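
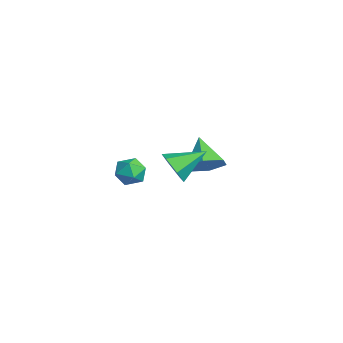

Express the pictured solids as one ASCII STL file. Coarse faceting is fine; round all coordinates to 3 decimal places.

solid 
facet normal 0.012 -0.891 -0.455
outer loop
vertex 4.179 0.349 1.831
vertex 3.55 0.031 2.438
vertex 3.271 0.431 1.647
endloop
endfacet
facet normal 0.192 0.774 -0.603
outer loop
vertex 4.179 0.349 1.831
vertex 3.271 0.431 1.647
vertex 3.53 1.609 3.242
endloop
endfacet
facet normal 0.011 -0.891 -0.454
outer loop
vertex 3.271 0.431 1.647
vertex 3.55 0.031 2.438
vertex 2.642 0.114 2.254
endloop
endfacet
facet normal -0.675 0.642 -0.364
outer loop
vertex 3.271 0.431 1.647
vertex 2.642 0.114 2.254
vertex 3.53 1.609 3.242
endloop
endfacet
facet normal 0.010 -0.891 -0.454
outer loop
vertex 2.642 0.114 2.254
vertex 3.55 0.031 2.438
vertex 2.922 -0.286 3.046
endloop
endfacet
facet normal -0.873 0.236 0.428
outer loop
vertex 2.642 0.114 2.254
vertex 2.922 -0.286 3.046
vertex 3.53 1.609 3.242
endloop
endfacet
facet normal 0.011 -0.891 -0.453
outer loop
vertex 2.922 -0.286 3.046
vertex 3.55 0.031 2.438
vertex 3.83 -0.368 3.23
endloop
endfacet
facet normal -0.202 -0.037 0.979
outer loop
vertex 2.922 -0.286 3.046
vertex 3.83 -0.368 3.23
vertex 3.53 1.609 3.242
endloop
endfacet
facet normal 0.012 -0.891 -0.453
outer loop
vertex 3.83 -0.368 3.23
vertex 3.55 0.031 2.438
vertex 4.458 -0.051 2.623
endloop
endfacet
facet normal 0.666 0.097 0.740
outer loop
vertex 3.83 -0.368 3.23
vertex 4.458 -0.051 2.623
vertex 3.53 1.609 3.242
endloop
endfacet
facet normal 0.012 -0.891 -0.454
outer loop
vertex 4.458 -0.051 2.623
vertex 3.55 0.031 2.438
vertex 4.179 0.349 1.831
endloop
endfacet
facet normal 0.864 0.502 -0.051
outer loop
vertex 4.458 -0.051 2.623
vertex 4.179 0.349 1.831
vertex 3.53 1.609 3.242
endloop
endfacet
facet normal 0.729 -0.037 -0.684
outer loop
vertex 2.24 1.851 1.935
vertex 1.599 2.217 1.232
vertex 2.159 2.858 1.794
endloop
endfacet
facet normal 0.285 0.155 0.946
outer loop
vertex 2.24 1.851 1.935
vertex 2.159 2.858 1.794
vertex 0.301 2.283 2.448
endloop
endfacet
facet normal 0.728 -0.036 -0.684
outer loop
vertex 2.159 2.858 1.794
vertex 1.599 2.217 1.232
vertex 1.517 3.224 1.091
endloop
endfacet
facet normal -0.081 0.852 0.518
outer loop
vertex 2.159 2.858 1.794
vertex 1.517 3.224 1.091
vertex 0.301 2.283 2.448
endloop
endfacet
facet normal 0.729 -0.036 -0.684
outer loop
vertex 1.517 3.224 1.091
vertex 1.599 2.217 1.232
vertex 0.957 2.584 0.528
endloop
endfacet
facet normal -0.690 0.713 -0.124
outer loop
vertex 1.517 3.224 1.091
vertex 0.957 2.584 0.528
vertex 0.301 2.283 2.448
endloop
endfacet
facet normal 0.729 -0.036 -0.684
outer loop
vertex 0.957 2.584 0.528
vertex 1.599 2.217 1.232
vertex 1.039 1.577 0.669
endloop
endfacet
facet normal -0.933 -0.123 -0.338
outer loop
vertex 0.957 2.584 0.528
vertex 1.039 1.577 0.669
vertex 0.301 2.283 2.448
endloop
endfacet
facet normal 0.729 -0.036 -0.684
outer loop
vertex 1.039 1.577 0.669
vertex 1.599 2.217 1.232
vertex 1.68 1.21 1.372
endloop
endfacet
facet normal -0.567 -0.819 0.090
outer loop
vertex 1.039 1.577 0.669
vertex 1.68 1.21 1.372
vertex 0.301 2.283 2.448
endloop
endfacet
facet normal 0.729 -0.036 -0.684
outer loop
vertex 1.68 1.21 1.372
vertex 1.599 2.217 1.232
vertex 2.24 1.851 1.935
endloop
endfacet
facet normal 0.042 -0.680 0.732
outer loop
vertex 1.68 1.21 1.372
vertex 2.24 1.851 1.935
vertex 0.301 2.283 2.448
endloop
endfacet
facet normal -0.239 -0.135 0.962
outer loop
vertex -2.8 0.107 -0.179
vertex -2.863 -0.774 -0.318
vertex -2.082 -0.415 -0.074
endloop
endfacet
facet normal 0.186 0.433 0.882
outer loop
vertex -2.8 0.107 -0.179
vertex -2.082 -0.415 -0.074
vertex -2.003 0.377 -0.48
endloop
endfacet
facet normal -0.137 0.889 0.436
outer loop
vertex -2.8 0.107 -0.179
vertex -2.003 0.377 -0.48
vertex -2.735 0.508 -0.976
endloop
endfacet
facet normal -0.761 0.602 0.241
outer loop
vertex -2.8 0.107 -0.179
vertex -2.735 0.508 -0.976
vertex -3.267 -0.204 -0.876
endloop
endfacet
facet normal -0.824 -0.030 0.566
outer loop
vertex -2.8 0.107 -0.179
vertex -3.267 -0.204 -0.876
vertex -2.863 -0.774 -0.318
endloop
endfacet
facet normal 0.790 0.216 0.574
outer loop
vertex -2.003 0.377 -0.48
vertex -2.082 -0.415 -0.074
vertex -1.573 -0.336 -0.804
endloop
endfacet
facet normal 0.104 -0.704 0.703
outer loop
vertex -2.082 -0.415 -0.074
vertex -2.863 -0.774 -0.318
vertex -2.105 -1.048 -0.704
endloop
endfacet
facet normal -0.842 -0.536 0.062
outer loop
vertex -2.863 -0.774 -0.318
vertex -3.267 -0.204 -0.876
vertex -2.837 -0.917 -1.2
endloop
endfacet
facet normal -0.740 0.488 -0.463
outer loop
vertex -3.267 -0.204 -0.876
vertex -2.735 0.508 -0.976
vertex -2.758 -0.125 -1.606
endloop
endfacet
facet normal 0.270 0.952 -0.146
outer loop
vertex -2.735 0.508 -0.976
vertex -2.003 0.377 -0.48
vertex -1.977 0.234 -1.362
endloop
endfacet
facet normal 0.761 -0.602 -0.241
outer loop
vertex -2.04 -0.647 -1.501
vertex -1.573 -0.336 -0.804
vertex -2.105 -1.048 -0.704
endloop
endfacet
facet normal 0.137 -0.889 -0.436
outer loop
vertex -2.04 -0.647 -1.501
vertex -2.105 -1.048 -0.704
vertex -2.837 -0.917 -1.2
endloop
endfacet
facet normal -0.186 -0.433 -0.882
outer loop
vertex -2.04 -0.647 -1.501
vertex -2.837 -0.917 -1.2
vertex -2.758 -0.125 -1.606
endloop
endfacet
facet normal 0.239 0.135 -0.962
outer loop
vertex -2.04 -0.647 -1.501
vertex -2.758 -0.125 -1.606
vertex -1.977 0.234 -1.362
endloop
endfacet
facet normal 0.824 0.030 -0.566
outer loop
vertex -2.04 -0.647 -1.501
vertex -1.977 0.234 -1.362
vertex -1.573 -0.336 -0.804
endloop
endfacet
facet normal 0.740 -0.488 0.463
outer loop
vertex -2.105 -1.048 -0.704
vertex -1.573 -0.336 -0.804
vertex -2.082 -0.415 -0.074
endloop
endfacet
facet normal -0.270 -0.952 0.146
outer loop
vertex -2.837 -0.917 -1.2
vertex -2.105 -1.048 -0.704
vertex -2.863 -0.774 -0.318
endloop
endfacet
facet normal -0.790 -0.216 -0.574
outer loop
vertex -2.758 -0.125 -1.606
vertex -2.837 -0.917 -1.2
vertex -3.267 -0.204 -0.876
endloop
endfacet
facet normal -0.104 0.704 -0.703
outer loop
vertex -1.977 0.234 -1.362
vertex -2.758 -0.125 -1.606
vertex -2.735 0.508 -0.976
endloop
endfacet
facet normal 0.842 0.536 -0.062
outer loop
vertex -1.573 -0.336 -0.804
vertex -1.977 0.234 -1.362
vertex -2.003 0.377 -0.48
endloop
endfacet

endsolid


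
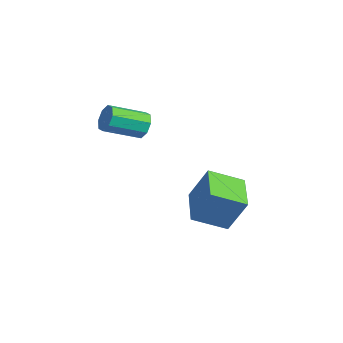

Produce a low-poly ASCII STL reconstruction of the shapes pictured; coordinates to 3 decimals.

solid 
facet normal -0.069 0.933 -0.354
outer loop
vertex -2.45 -2.393 2.461
vertex -2.808 -2.215 3.0
vertex -2.156 -2.225 2.846
endloop
endfacet
facet normal 0.816 -0.151 -0.558
outer loop
vertex -2.45 -2.393 2.461
vertex -2.156 -2.225 2.846
vertex -2.335 -3.922 3.042
endloop
endfacet
facet normal 0.815 -0.151 -0.559
outer loop
vertex -2.335 -3.922 3.042
vertex -2.156 -2.225 2.846
vertex -2.04 -3.754 3.427
endloop
endfacet
facet normal 0.070 -0.933 0.353
outer loop
vertex -2.335 -3.922 3.042
vertex -2.04 -3.754 3.427
vertex -2.692 -3.745 3.58
endloop
endfacet
facet normal -0.070 0.932 -0.355
outer loop
vertex -2.156 -2.225 2.846
vertex -2.808 -2.215 3.0
vertex -2.243 -2.051 3.32
endloop
endfacet
facet normal 0.983 0.126 0.134
outer loop
vertex -2.156 -2.225 2.846
vertex -2.243 -2.051 3.32
vertex -2.04 -3.754 3.427
endloop
endfacet
facet normal 0.983 0.126 0.136
outer loop
vertex -2.04 -3.754 3.427
vertex -2.243 -2.051 3.32
vertex -2.128 -3.58 3.901
endloop
endfacet
facet normal 0.070 -0.932 0.355
outer loop
vertex -2.04 -3.754 3.427
vertex -2.128 -3.58 3.901
vertex -2.692 -3.745 3.58
endloop
endfacet
facet normal -0.071 0.933 -0.353
outer loop
vertex -2.243 -2.051 3.32
vertex -2.808 -2.215 3.0
vertex -2.661 -1.974 3.607
endloop
endfacet
facet normal 0.575 0.328 0.749
outer loop
vertex -2.243 -2.051 3.32
vertex -2.661 -1.974 3.607
vertex -2.128 -3.58 3.901
endloop
endfacet
facet normal 0.575 0.328 0.749
outer loop
vertex -2.128 -3.58 3.901
vertex -2.661 -1.974 3.607
vertex -2.546 -3.503 4.188
endloop
endfacet
facet normal 0.071 -0.933 0.354
outer loop
vertex -2.128 -3.58 3.901
vertex -2.546 -3.503 4.188
vertex -2.692 -3.745 3.58
endloop
endfacet
facet normal -0.070 0.933 -0.353
outer loop
vertex -2.661 -1.974 3.607
vertex -2.808 -2.215 3.0
vertex -3.165 -2.038 3.538
endloop
endfacet
facet normal -0.170 0.339 0.925
outer loop
vertex -2.661 -1.974 3.607
vertex -3.165 -2.038 3.538
vertex -2.546 -3.503 4.188
endloop
endfacet
facet normal -0.170 0.339 0.925
outer loop
vertex -2.546 -3.503 4.188
vertex -3.165 -2.038 3.538
vertex -3.05 -3.567 4.119
endloop
endfacet
facet normal 0.070 -0.932 0.354
outer loop
vertex -2.546 -3.503 4.188
vertex -3.05 -3.567 4.119
vertex -2.692 -3.745 3.58
endloop
endfacet
facet normal -0.070 0.933 -0.353
outer loop
vertex -3.165 -2.038 3.538
vertex -2.808 -2.215 3.0
vertex -3.46 -2.206 3.153
endloop
endfacet
facet normal -0.815 0.151 0.559
outer loop
vertex -3.165 -2.038 3.538
vertex -3.46 -2.206 3.153
vertex -3.05 -3.567 4.119
endloop
endfacet
facet normal -0.816 0.150 0.558
outer loop
vertex -3.05 -3.567 4.119
vertex -3.46 -2.206 3.153
vertex -3.344 -3.735 3.734
endloop
endfacet
facet normal 0.069 -0.933 0.354
outer loop
vertex -3.05 -3.567 4.119
vertex -3.344 -3.735 3.734
vertex -2.692 -3.745 3.58
endloop
endfacet
facet normal -0.070 0.932 -0.355
outer loop
vertex -3.46 -2.206 3.153
vertex -2.808 -2.215 3.0
vertex -3.372 -2.38 2.679
endloop
endfacet
facet normal -0.983 -0.126 -0.136
outer loop
vertex -3.46 -2.206 3.153
vertex -3.372 -2.38 2.679
vertex -3.344 -3.735 3.734
endloop
endfacet
facet normal -0.983 -0.125 -0.135
outer loop
vertex -3.344 -3.735 3.734
vertex -3.372 -2.38 2.679
vertex -3.257 -3.909 3.26
endloop
endfacet
facet normal 0.070 -0.932 0.355
outer loop
vertex -3.344 -3.735 3.734
vertex -3.257 -3.909 3.26
vertex -2.692 -3.745 3.58
endloop
endfacet
facet normal -0.071 0.933 -0.354
outer loop
vertex -3.372 -2.38 2.679
vertex -2.808 -2.215 3.0
vertex -2.954 -2.457 2.392
endloop
endfacet
facet normal -0.575 -0.328 -0.749
outer loop
vertex -3.372 -2.38 2.679
vertex -2.954 -2.457 2.392
vertex -3.257 -3.909 3.26
endloop
endfacet
facet normal -0.575 -0.328 -0.749
outer loop
vertex -3.257 -3.909 3.26
vertex -2.954 -2.457 2.392
vertex -2.839 -3.986 2.973
endloop
endfacet
facet normal 0.071 -0.933 0.353
outer loop
vertex -3.257 -3.909 3.26
vertex -2.839 -3.986 2.973
vertex -2.692 -3.745 3.58
endloop
endfacet
facet normal -0.070 0.932 -0.354
outer loop
vertex -2.954 -2.457 2.392
vertex -2.808 -2.215 3.0
vertex -2.45 -2.393 2.461
endloop
endfacet
facet normal 0.170 -0.339 -0.925
outer loop
vertex -2.954 -2.457 2.392
vertex -2.45 -2.393 2.461
vertex -2.839 -3.986 2.973
endloop
endfacet
facet normal 0.170 -0.339 -0.925
outer loop
vertex -2.839 -3.986 2.973
vertex -2.45 -2.393 2.461
vertex -2.335 -3.922 3.042
endloop
endfacet
facet normal 0.070 -0.933 0.353
outer loop
vertex -2.839 -3.986 2.973
vertex -2.335 -3.922 3.042
vertex -2.692 -3.745 3.58
endloop
endfacet
facet normal -0.941 0.197 0.276
outer loop
vertex -2.551 0.316 0.382
vertex -2.434 1.785 -0.266
vertex -3.134 -0.315 -1.154
endloop
endfacet
facet normal -0.073 -0.913 0.402
outer loop
vertex -1.366 -0.685 -1.674
vertex -2.551 0.316 0.382
vertex -3.134 -0.315 -1.154
endloop
endfacet
facet normal -0.941 0.197 0.276
outer loop
vertex -3.134 -0.315 -1.154
vertex -2.434 1.785 -0.266
vertex -3.017 1.154 -1.802
endloop
endfacet
facet normal -0.332 -0.359 -0.873
outer loop
vertex -3.017 1.154 -1.802
vertex -1.366 -0.685 -1.674
vertex -3.134 -0.315 -1.154
endloop
endfacet
facet normal 0.332 0.359 0.873
outer loop
vertex -2.551 0.316 0.382
vertex -0.666 1.415 -0.786
vertex -2.434 1.785 -0.266
endloop
endfacet
facet normal -0.073 -0.913 0.402
outer loop
vertex -0.783 -0.054 -0.138
vertex -2.551 0.316 0.382
vertex -1.366 -0.685 -1.674
endloop
endfacet
facet normal 0.332 0.359 0.873
outer loop
vertex -0.783 -0.054 -0.138
vertex -0.666 1.415 -0.786
vertex -2.551 0.316 0.382
endloop
endfacet
facet normal 0.073 0.913 -0.402
outer loop
vertex -2.434 1.785 -0.266
vertex -0.666 1.415 -0.786
vertex -3.017 1.154 -1.802
endloop
endfacet
facet normal -0.332 -0.359 -0.873
outer loop
vertex -1.249 0.784 -2.322
vertex -1.366 -0.685 -1.674
vertex -3.017 1.154 -1.802
endloop
endfacet
facet normal 0.073 0.913 -0.402
outer loop
vertex -3.017 1.154 -1.802
vertex -0.666 1.415 -0.786
vertex -1.249 0.784 -2.322
endloop
endfacet
facet normal 0.941 -0.197 -0.276
outer loop
vertex -1.249 0.784 -2.322
vertex -0.783 -0.054 -0.138
vertex -1.366 -0.685 -1.674
endloop
endfacet
facet normal 0.941 -0.197 -0.276
outer loop
vertex -0.666 1.415 -0.786
vertex -0.783 -0.054 -0.138
vertex -1.249 0.784 -2.322
endloop
endfacet

endsolid


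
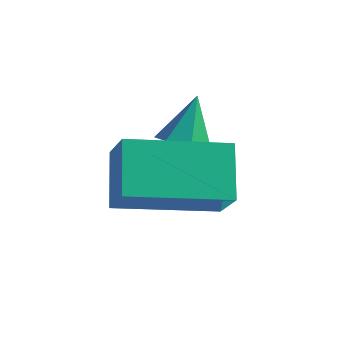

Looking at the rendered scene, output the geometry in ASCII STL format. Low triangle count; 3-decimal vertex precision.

solid 
facet normal 0.038 -0.358 -0.933
outer loop
vertex -0.464 -1.726 2.413
vertex -1.027 -1.896 2.455
vertex -0.812 -1.38 2.266
endloop
endfacet
facet normal 0.656 0.734 0.176
outer loop
vertex -0.464 -1.726 2.413
vertex -0.812 -1.38 2.266
vertex -1.073 -1.464 3.585
endloop
endfacet
facet normal 0.037 -0.357 -0.933
outer loop
vertex -0.812 -1.38 2.266
vertex -1.027 -1.896 2.455
vertex -1.322 -1.423 2.262
endloop
endfacet
facet normal -0.084 0.995 0.047
outer loop
vertex -0.812 -1.38 2.266
vertex -1.322 -1.423 2.262
vertex -1.073 -1.464 3.585
endloop
endfacet
facet normal 0.037 -0.358 -0.933
outer loop
vertex -1.322 -1.423 2.262
vertex -1.027 -1.896 2.455
vertex -1.61 -1.823 2.404
endloop
endfacet
facet normal -0.772 0.614 0.164
outer loop
vertex -1.322 -1.423 2.262
vertex -1.61 -1.823 2.404
vertex -1.073 -1.464 3.585
endloop
endfacet
facet normal 0.037 -0.358 -0.933
outer loop
vertex -1.61 -1.823 2.404
vertex -1.027 -1.896 2.455
vertex -1.459 -2.277 2.584
endloop
endfacet
facet normal -0.889 -0.121 0.441
outer loop
vertex -1.61 -1.823 2.404
vertex -1.459 -2.277 2.584
vertex -1.073 -1.464 3.585
endloop
endfacet
facet normal 0.038 -0.359 -0.933
outer loop
vertex -1.459 -2.277 2.584
vertex -1.027 -1.896 2.455
vertex -0.982 -2.445 2.668
endloop
endfacet
facet normal -0.349 -0.657 0.668
outer loop
vertex -1.459 -2.277 2.584
vertex -0.982 -2.445 2.668
vertex -1.073 -1.464 3.585
endloop
endfacet
facet normal 0.038 -0.359 -0.933
outer loop
vertex -0.982 -2.445 2.668
vertex -1.027 -1.896 2.455
vertex -0.54 -2.2 2.592
endloop
endfacet
facet normal 0.443 -0.590 0.675
outer loop
vertex -0.982 -2.445 2.668
vertex -0.54 -2.2 2.592
vertex -1.073 -1.464 3.585
endloop
endfacet
facet normal 0.039 -0.358 -0.933
outer loop
vertex -0.54 -2.2 2.592
vertex -1.027 -1.896 2.455
vertex -0.464 -1.726 2.413
endloop
endfacet
facet normal 0.890 0.029 0.456
outer loop
vertex -0.54 -2.2 2.592
vertex -0.464 -1.726 2.413
vertex -1.073 -1.464 3.585
endloop
endfacet
facet normal -0.579 -0.806 0.127
outer loop
vertex -0.657 -3.93 3.251
vertex -1.514 -3.432 2.506
vertex -0.05 -4.54 2.146
endloop
endfacet
facet normal 0.691 -0.402 0.601
outer loop
vertex 1.194 -2.808 1.874
vertex -0.657 -3.93 3.251
vertex -0.05 -4.54 2.146
endloop
endfacet
facet normal -0.579 -0.806 0.127
outer loop
vertex -0.05 -4.54 2.146
vertex -1.514 -3.432 2.506
vertex -0.907 -4.042 1.401
endloop
endfacet
facet normal 0.433 -0.435 -0.789
outer loop
vertex -0.907 -4.042 1.401
vertex 1.194 -2.808 1.874
vertex -0.05 -4.54 2.146
endloop
endfacet
facet normal -0.433 0.435 0.789
outer loop
vertex -0.657 -3.93 3.251
vertex -0.27 -1.7 2.234
vertex -1.514 -3.432 2.506
endloop
endfacet
facet normal 0.691 -0.402 0.601
outer loop
vertex 0.587 -2.198 2.979
vertex -0.657 -3.93 3.251
vertex 1.194 -2.808 1.874
endloop
endfacet
facet normal -0.433 0.435 0.789
outer loop
vertex 0.587 -2.198 2.979
vertex -0.27 -1.7 2.234
vertex -0.657 -3.93 3.251
endloop
endfacet
facet normal -0.691 0.402 -0.601
outer loop
vertex -1.514 -3.432 2.506
vertex -0.27 -1.7 2.234
vertex -0.907 -4.042 1.401
endloop
endfacet
facet normal 0.433 -0.435 -0.789
outer loop
vertex 0.337 -2.31 1.129
vertex 1.194 -2.808 1.874
vertex -0.907 -4.042 1.401
endloop
endfacet
facet normal -0.691 0.402 -0.601
outer loop
vertex -0.907 -4.042 1.401
vertex -0.27 -1.7 2.234
vertex 0.337 -2.31 1.129
endloop
endfacet
facet normal 0.579 0.806 -0.127
outer loop
vertex 0.337 -2.31 1.129
vertex 0.587 -2.198 2.979
vertex 1.194 -2.808 1.874
endloop
endfacet
facet normal 0.579 0.806 -0.127
outer loop
vertex -0.27 -1.7 2.234
vertex 0.587 -2.198 2.979
vertex 0.337 -2.31 1.129
endloop
endfacet

endsolid


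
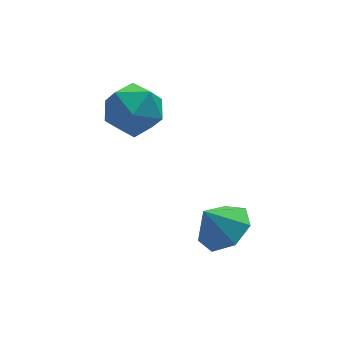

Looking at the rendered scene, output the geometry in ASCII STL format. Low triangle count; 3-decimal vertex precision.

solid 
facet normal 0.543 -0.095 -0.834
outer loop
vertex 1.212 -1.992 -3.341
vertex 0.561 -1.428 -3.829
vertex 1.371 -1.148 -3.334
endloop
endfacet
facet normal 0.341 -0.072 0.937
outer loop
vertex 1.212 -1.992 -3.341
vertex 1.371 -1.148 -3.334
vertex -0.101 -1.312 -2.811
endloop
endfacet
facet normal 0.543 -0.094 -0.835
outer loop
vertex 1.371 -1.148 -3.334
vertex 0.561 -1.428 -3.829
vertex 0.92 -0.514 -3.699
endloop
endfacet
facet normal 0.209 0.595 0.776
outer loop
vertex 1.371 -1.148 -3.334
vertex 0.92 -0.514 -3.699
vertex -0.101 -1.312 -2.811
endloop
endfacet
facet normal 0.543 -0.095 -0.834
outer loop
vertex 0.92 -0.514 -3.699
vertex 0.561 -1.428 -3.829
vertex 0.199 -0.569 -4.162
endloop
endfacet
facet normal -0.322 0.858 0.400
outer loop
vertex 0.92 -0.514 -3.699
vertex 0.199 -0.569 -4.162
vertex -0.101 -1.312 -2.811
endloop
endfacet
facet normal 0.543 -0.094 -0.834
outer loop
vertex 0.199 -0.569 -4.162
vertex 0.561 -1.428 -3.829
vertex -0.25 -1.27 -4.375
endloop
endfacet
facet normal -0.851 0.516 0.095
outer loop
vertex 0.199 -0.569 -4.162
vertex -0.25 -1.27 -4.375
vertex -0.101 -1.312 -2.811
endloop
endfacet
facet normal 0.543 -0.095 -0.834
outer loop
vertex -0.25 -1.27 -4.375
vertex 0.561 -1.428 -3.829
vertex -0.088 -2.09 -4.176
endloop
endfacet
facet normal -0.981 -0.172 0.089
outer loop
vertex -0.25 -1.27 -4.375
vertex -0.088 -2.09 -4.176
vertex -0.101 -1.312 -2.811
endloop
endfacet
facet normal 0.543 -0.095 -0.834
outer loop
vertex -0.088 -2.09 -4.176
vertex 0.561 -1.428 -3.829
vertex 0.563 -2.411 -3.716
endloop
endfacet
facet normal -0.613 -0.689 0.387
outer loop
vertex -0.088 -2.09 -4.176
vertex 0.563 -2.411 -3.716
vertex -0.101 -1.312 -2.811
endloop
endfacet
facet normal 0.543 -0.095 -0.834
outer loop
vertex 0.563 -2.411 -3.716
vertex 0.561 -1.428 -3.829
vertex 1.212 -1.992 -3.341
endloop
endfacet
facet normal -0.025 -0.645 0.764
outer loop
vertex 0.563 -2.411 -3.716
vertex 1.212 -1.992 -3.341
vertex -0.101 -1.312 -2.811
endloop
endfacet
facet normal -0.130 -0.321 0.938
outer loop
vertex -1.83 2.168 0.626
vertex -1.569 1.133 0.308
vertex -0.769 1.827 0.656
endloop
endfacet
facet normal 0.089 0.358 0.930
outer loop
vertex -1.83 2.168 0.626
vertex -0.769 1.827 0.656
vertex -1.015 2.849 0.286
endloop
endfacet
facet normal -0.385 0.737 0.555
outer loop
vertex -1.83 2.168 0.626
vertex -1.015 2.849 0.286
vertex -1.967 2.787 -0.291
endloop
endfacet
facet normal -0.897 0.293 0.332
outer loop
vertex -1.83 2.168 0.626
vertex -1.967 2.787 -0.291
vertex -2.309 1.726 -0.277
endloop
endfacet
facet normal -0.739 -0.361 0.569
outer loop
vertex -1.83 2.168 0.626
vertex -2.309 1.726 -0.277
vertex -1.569 1.133 0.308
endloop
endfacet
facet normal 0.714 0.384 0.585
outer loop
vertex -1.015 2.849 0.286
vertex -0.769 1.827 0.656
vertex -0.251 2.234 -0.243
endloop
endfacet
facet normal 0.359 -0.715 0.600
outer loop
vertex -0.769 1.827 0.656
vertex -1.569 1.133 0.308
vertex -0.593 1.173 -0.229
endloop
endfacet
facet normal -0.626 -0.780 0.002
outer loop
vertex -1.569 1.133 0.308
vertex -2.309 1.726 -0.277
vertex -1.545 1.111 -0.806
endloop
endfacet
facet normal -0.881 0.279 -0.381
outer loop
vertex -2.309 1.726 -0.277
vertex -1.967 2.787 -0.291
vertex -1.791 2.133 -1.176
endloop
endfacet
facet normal -0.052 0.998 -0.021
outer loop
vertex -1.967 2.787 -0.291
vertex -1.015 2.849 0.286
vertex -0.991 2.827 -0.828
endloop
endfacet
facet normal 0.897 -0.293 -0.332
outer loop
vertex -0.73 1.792 -1.146
vertex -0.251 2.234 -0.243
vertex -0.593 1.173 -0.229
endloop
endfacet
facet normal 0.385 -0.737 -0.555
outer loop
vertex -0.73 1.792 -1.146
vertex -0.593 1.173 -0.229
vertex -1.545 1.111 -0.806
endloop
endfacet
facet normal -0.089 -0.358 -0.930
outer loop
vertex -0.73 1.792 -1.146
vertex -1.545 1.111 -0.806
vertex -1.791 2.133 -1.176
endloop
endfacet
facet normal 0.130 0.321 -0.938
outer loop
vertex -0.73 1.792 -1.146
vertex -1.791 2.133 -1.176
vertex -0.991 2.827 -0.828
endloop
endfacet
facet normal 0.739 0.361 -0.569
outer loop
vertex -0.73 1.792 -1.146
vertex -0.991 2.827 -0.828
vertex -0.251 2.234 -0.243
endloop
endfacet
facet normal 0.881 -0.279 0.381
outer loop
vertex -0.593 1.173 -0.229
vertex -0.251 2.234 -0.243
vertex -0.769 1.827 0.656
endloop
endfacet
facet normal 0.052 -0.998 0.021
outer loop
vertex -1.545 1.111 -0.806
vertex -0.593 1.173 -0.229
vertex -1.569 1.133 0.308
endloop
endfacet
facet normal -0.714 -0.384 -0.585
outer loop
vertex -1.791 2.133 -1.176
vertex -1.545 1.111 -0.806
vertex -2.309 1.726 -0.277
endloop
endfacet
facet normal -0.359 0.715 -0.600
outer loop
vertex -0.991 2.827 -0.828
vertex -1.791 2.133 -1.176
vertex -1.967 2.787 -0.291
endloop
endfacet
facet normal 0.626 0.780 -0.002
outer loop
vertex -0.251 2.234 -0.243
vertex -0.991 2.827 -0.828
vertex -1.015 2.849 0.286
endloop
endfacet

endsolid


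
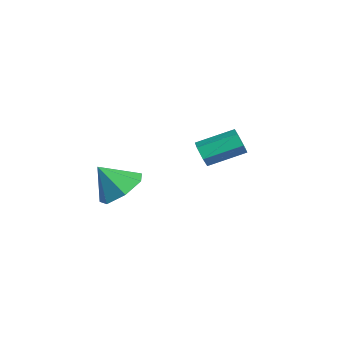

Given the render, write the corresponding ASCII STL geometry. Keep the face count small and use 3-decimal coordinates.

solid 
facet normal -0.194 -0.909 -0.368
outer loop
vertex 0.298 2.248 3.963
vertex 0.146 2.458 3.524
vertex 0.635 2.328 3.588
endloop
endfacet
facet normal 0.726 -0.385 0.570
outer loop
vertex 0.298 2.248 3.963
vertex 0.635 2.328 3.588
vertex 0.566 3.512 4.475
endloop
endfacet
facet normal 0.725 -0.385 0.571
outer loop
vertex 0.566 3.512 4.475
vertex 0.635 2.328 3.588
vertex 0.903 3.592 4.101
endloop
endfacet
facet normal 0.193 0.909 0.368
outer loop
vertex 0.566 3.512 4.475
vertex 0.903 3.592 4.101
vertex 0.414 3.722 4.036
endloop
endfacet
facet normal -0.194 -0.909 -0.368
outer loop
vertex 0.635 2.328 3.588
vertex 0.146 2.458 3.524
vertex 0.483 2.538 3.149
endloop
endfacet
facet normal 0.935 -0.056 -0.350
outer loop
vertex 0.635 2.328 3.588
vertex 0.483 2.538 3.149
vertex 0.903 3.592 4.101
endloop
endfacet
facet normal 0.935 -0.056 -0.350
outer loop
vertex 0.903 3.592 4.101
vertex 0.483 2.538 3.149
vertex 0.751 3.802 3.662
endloop
endfacet
facet normal 0.193 0.909 0.368
outer loop
vertex 0.903 3.592 4.101
vertex 0.751 3.802 3.662
vertex 0.414 3.722 4.036
endloop
endfacet
facet normal -0.194 -0.909 -0.368
outer loop
vertex 0.483 2.538 3.149
vertex 0.146 2.458 3.524
vertex -0.006 2.668 3.085
endloop
endfacet
facet normal 0.208 0.330 -0.921
outer loop
vertex 0.483 2.538 3.149
vertex -0.006 2.668 3.085
vertex 0.751 3.802 3.662
endloop
endfacet
facet normal 0.210 0.329 -0.921
outer loop
vertex 0.751 3.802 3.662
vertex -0.006 2.668 3.085
vertex 0.262 3.932 3.597
endloop
endfacet
facet normal 0.193 0.909 0.368
outer loop
vertex 0.751 3.802 3.662
vertex 0.262 3.932 3.597
vertex 0.414 3.722 4.036
endloop
endfacet
facet normal -0.193 -0.909 -0.368
outer loop
vertex -0.006 2.668 3.085
vertex 0.146 2.458 3.524
vertex -0.343 2.588 3.459
endloop
endfacet
facet normal -0.725 0.385 -0.571
outer loop
vertex -0.006 2.668 3.085
vertex -0.343 2.588 3.459
vertex 0.262 3.932 3.597
endloop
endfacet
facet normal -0.726 0.385 -0.570
outer loop
vertex 0.262 3.932 3.597
vertex -0.343 2.588 3.459
vertex -0.075 3.852 3.972
endloop
endfacet
facet normal 0.194 0.909 0.368
outer loop
vertex 0.262 3.932 3.597
vertex -0.075 3.852 3.972
vertex 0.414 3.722 4.036
endloop
endfacet
facet normal -0.193 -0.909 -0.368
outer loop
vertex -0.343 2.588 3.459
vertex 0.146 2.458 3.524
vertex -0.191 2.378 3.898
endloop
endfacet
facet normal -0.935 0.056 0.350
outer loop
vertex -0.343 2.588 3.459
vertex -0.191 2.378 3.898
vertex -0.075 3.852 3.972
endloop
endfacet
facet normal -0.935 0.056 0.350
outer loop
vertex -0.075 3.852 3.972
vertex -0.191 2.378 3.898
vertex 0.077 3.642 4.411
endloop
endfacet
facet normal 0.194 0.909 0.368
outer loop
vertex -0.075 3.852 3.972
vertex 0.077 3.642 4.411
vertex 0.414 3.722 4.036
endloop
endfacet
facet normal -0.193 -0.909 -0.368
outer loop
vertex -0.191 2.378 3.898
vertex 0.146 2.458 3.524
vertex 0.298 2.248 3.963
endloop
endfacet
facet normal -0.210 -0.329 0.921
outer loop
vertex -0.191 2.378 3.898
vertex 0.298 2.248 3.963
vertex 0.077 3.642 4.411
endloop
endfacet
facet normal -0.208 -0.329 0.921
outer loop
vertex 0.077 3.642 4.411
vertex 0.298 2.248 3.963
vertex 0.566 3.512 4.475
endloop
endfacet
facet normal 0.194 0.909 0.368
outer loop
vertex 0.077 3.642 4.411
vertex 0.566 3.512 4.475
vertex 0.414 3.722 4.036
endloop
endfacet
facet normal 0.336 0.540 -0.772
outer loop
vertex 2.198 -0.836 3.536
vertex 1.378 -0.671 3.295
vertex 1.886 -0.216 3.834
endloop
endfacet
facet normal 0.519 -0.144 0.842
outer loop
vertex 2.198 -0.836 3.536
vertex 1.886 -0.216 3.834
vertex 0.982 -1.309 4.205
endloop
endfacet
facet normal 0.336 0.540 -0.772
outer loop
vertex 1.886 -0.216 3.834
vertex 1.378 -0.671 3.295
vertex 1.192 0.061 3.726
endloop
endfacet
facet normal -0.014 0.332 0.943
outer loop
vertex 1.886 -0.216 3.834
vertex 1.192 0.061 3.726
vertex 0.982 -1.309 4.205
endloop
endfacet
facet normal 0.335 0.540 -0.772
outer loop
vertex 1.192 0.061 3.726
vertex 1.378 -0.671 3.295
vertex 0.638 -0.214 3.293
endloop
endfacet
facet normal -0.678 0.333 0.656
outer loop
vertex 1.192 0.061 3.726
vertex 0.638 -0.214 3.293
vertex 0.982 -1.309 4.205
endloop
endfacet
facet normal 0.336 0.540 -0.772
outer loop
vertex 0.638 -0.214 3.293
vertex 1.378 -0.671 3.295
vertex 0.641 -0.833 2.861
endloop
endfacet
facet normal -0.970 -0.142 0.196
outer loop
vertex 0.638 -0.214 3.293
vertex 0.641 -0.833 2.861
vertex 0.982 -1.309 4.205
endloop
endfacet
facet normal 0.336 0.540 -0.772
outer loop
vertex 0.641 -0.833 2.861
vertex 1.378 -0.671 3.295
vertex 1.199 -1.33 2.756
endloop
endfacet
facet normal -0.672 -0.735 -0.090
outer loop
vertex 0.641 -0.833 2.861
vertex 1.199 -1.33 2.756
vertex 0.982 -1.309 4.205
endloop
endfacet
facet normal 0.336 0.540 -0.772
outer loop
vertex 1.199 -1.33 2.756
vertex 1.378 -0.671 3.295
vertex 1.892 -1.332 3.056
endloop
endfacet
facet normal -0.009 -1.000 0.013
outer loop
vertex 1.199 -1.33 2.756
vertex 1.892 -1.332 3.056
vertex 0.982 -1.309 4.205
endloop
endfacet
facet normal 0.336 0.540 -0.772
outer loop
vertex 1.892 -1.332 3.056
vertex 1.378 -0.671 3.295
vertex 2.198 -0.836 3.536
endloop
endfacet
facet normal 0.523 -0.737 0.429
outer loop
vertex 1.892 -1.332 3.056
vertex 2.198 -0.836 3.536
vertex 0.982 -1.309 4.205
endloop
endfacet

endsolid


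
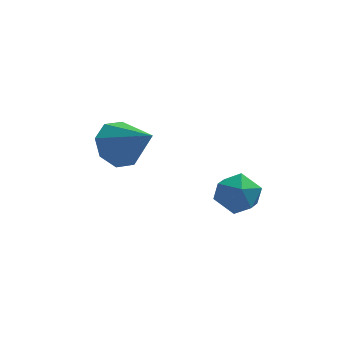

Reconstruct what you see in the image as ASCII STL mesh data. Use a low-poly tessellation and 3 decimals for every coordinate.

solid 
facet normal -0.650 0.674 -0.351
outer loop
vertex 0.498 -2.98 0.421
vertex -0.173 -3.481 0.701
vertex 0.174 -2.868 1.235
endloop
endfacet
facet normal -0.039 0.988 -0.151
outer loop
vertex 0.498 -2.98 0.421
vertex 0.174 -2.868 1.235
vertex 1.047 -2.854 1.101
endloop
endfacet
facet normal 0.492 0.694 -0.526
outer loop
vertex 0.498 -2.98 0.421
vertex 1.047 -2.854 1.101
vertex 1.239 -3.457 0.485
endloop
endfacet
facet normal 0.211 0.199 -0.957
outer loop
vertex 0.498 -2.98 0.421
vertex 1.239 -3.457 0.485
vertex 0.485 -3.844 0.238
endloop
endfacet
facet normal -0.494 0.187 -0.849
outer loop
vertex 0.498 -2.98 0.421
vertex 0.485 -3.844 0.238
vertex -0.173 -3.481 0.701
endloop
endfacet
facet normal 0.069 0.840 0.538
outer loop
vertex 1.047 -2.854 1.101
vertex 0.174 -2.868 1.235
vertex 0.715 -3.276 1.802
endloop
endfacet
facet normal -0.918 0.333 0.215
outer loop
vertex 0.174 -2.868 1.235
vertex -0.173 -3.481 0.701
vertex -0.039 -3.663 1.555
endloop
endfacet
facet normal -0.667 -0.456 -0.590
outer loop
vertex -0.173 -3.481 0.701
vertex 0.485 -3.844 0.238
vertex 0.153 -4.266 0.939
endloop
endfacet
facet normal 0.474 -0.435 -0.765
outer loop
vertex 0.485 -3.844 0.238
vertex 1.239 -3.457 0.485
vertex 1.026 -4.252 0.805
endloop
endfacet
facet normal 0.929 0.365 -0.068
outer loop
vertex 1.239 -3.457 0.485
vertex 1.047 -2.854 1.101
vertex 1.373 -3.639 1.339
endloop
endfacet
facet normal -0.211 -0.199 0.957
outer loop
vertex 0.702 -4.14 1.619
vertex 0.715 -3.276 1.802
vertex -0.039 -3.663 1.555
endloop
endfacet
facet normal -0.492 -0.694 0.526
outer loop
vertex 0.702 -4.14 1.619
vertex -0.039 -3.663 1.555
vertex 0.153 -4.266 0.939
endloop
endfacet
facet normal 0.039 -0.988 0.151
outer loop
vertex 0.702 -4.14 1.619
vertex 0.153 -4.266 0.939
vertex 1.026 -4.252 0.805
endloop
endfacet
facet normal 0.650 -0.674 0.351
outer loop
vertex 0.702 -4.14 1.619
vertex 1.026 -4.252 0.805
vertex 1.373 -3.639 1.339
endloop
endfacet
facet normal 0.494 -0.187 0.849
outer loop
vertex 0.702 -4.14 1.619
vertex 1.373 -3.639 1.339
vertex 0.715 -3.276 1.802
endloop
endfacet
facet normal -0.474 0.435 0.765
outer loop
vertex -0.039 -3.663 1.555
vertex 0.715 -3.276 1.802
vertex 0.174 -2.868 1.235
endloop
endfacet
facet normal -0.929 -0.365 0.068
outer loop
vertex 0.153 -4.266 0.939
vertex -0.039 -3.663 1.555
vertex -0.173 -3.481 0.701
endloop
endfacet
facet normal -0.069 -0.840 -0.538
outer loop
vertex 1.026 -4.252 0.805
vertex 0.153 -4.266 0.939
vertex 0.485 -3.844 0.238
endloop
endfacet
facet normal 0.918 -0.333 -0.215
outer loop
vertex 1.373 -3.639 1.339
vertex 1.026 -4.252 0.805
vertex 1.239 -3.457 0.485
endloop
endfacet
facet normal 0.667 0.456 0.590
outer loop
vertex 0.715 -3.276 1.802
vertex 1.373 -3.639 1.339
vertex 1.047 -2.854 1.101
endloop
endfacet
facet normal -0.606 0.549 -0.576
outer loop
vertex -2.874 0.137 -0.039
vertex -3.391 0.435 0.788
vertex -2.583 0.789 0.276
endloop
endfacet
facet normal 0.896 -0.212 -0.389
outer loop
vertex -2.874 0.137 -0.039
vertex -2.583 0.789 0.276
vertex -2.209 -0.635 1.912
endloop
endfacet
facet normal -0.606 0.549 -0.576
outer loop
vertex -2.583 0.789 0.276
vertex -3.391 0.435 0.788
vertex -2.764 1.234 0.891
endloop
endfacet
facet normal 0.949 0.311 0.054
outer loop
vertex -2.583 0.789 0.276
vertex -2.764 1.234 0.891
vertex -2.209 -0.635 1.912
endloop
endfacet
facet normal -0.605 0.549 -0.576
outer loop
vertex -2.764 1.234 0.891
vertex -3.391 0.435 0.788
vertex -3.313 1.211 1.446
endloop
endfacet
facet normal 0.599 0.513 0.614
outer loop
vertex -2.764 1.234 0.891
vertex -3.313 1.211 1.446
vertex -2.209 -0.635 1.912
endloop
endfacet
facet normal -0.606 0.549 -0.576
outer loop
vertex -3.313 1.211 1.446
vertex -3.391 0.435 0.788
vertex -3.907 0.734 1.616
endloop
endfacet
facet normal 0.054 0.275 0.960
outer loop
vertex -3.313 1.211 1.446
vertex -3.907 0.734 1.616
vertex -2.209 -0.635 1.912
endloop
endfacet
facet normal -0.607 0.548 -0.576
outer loop
vertex -3.907 0.734 1.616
vertex -3.391 0.435 0.788
vertex -4.198 0.081 1.301
endloop
endfacet
facet normal -0.369 -0.265 0.891
outer loop
vertex -3.907 0.734 1.616
vertex -4.198 0.081 1.301
vertex -2.209 -0.635 1.912
endloop
endfacet
facet normal -0.606 0.549 -0.575
outer loop
vertex -4.198 0.081 1.301
vertex -3.391 0.435 0.788
vertex -4.017 -0.364 0.686
endloop
endfacet
facet normal -0.421 -0.789 0.447
outer loop
vertex -4.198 0.081 1.301
vertex -4.017 -0.364 0.686
vertex -2.209 -0.635 1.912
endloop
endfacet
facet normal -0.606 0.548 -0.577
outer loop
vertex -4.017 -0.364 0.686
vertex -3.391 0.435 0.788
vertex -3.468 -0.341 0.131
endloop
endfacet
facet normal -0.072 -0.991 -0.113
outer loop
vertex -4.017 -0.364 0.686
vertex -3.468 -0.341 0.131
vertex -2.209 -0.635 1.912
endloop
endfacet
facet normal -0.606 0.548 -0.576
outer loop
vertex -3.468 -0.341 0.131
vertex -3.391 0.435 0.788
vertex -2.874 0.137 -0.039
endloop
endfacet
facet normal 0.474 -0.752 -0.459
outer loop
vertex -3.468 -0.341 0.131
vertex -2.874 0.137 -0.039
vertex -2.209 -0.635 1.912
endloop
endfacet

endsolid


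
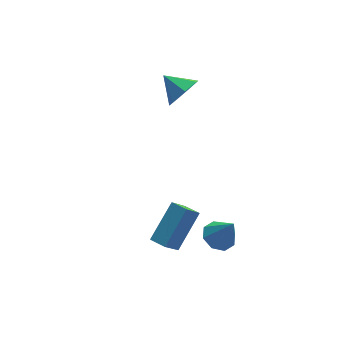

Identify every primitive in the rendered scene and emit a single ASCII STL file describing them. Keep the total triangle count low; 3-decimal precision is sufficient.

solid 
facet normal -0.684 -0.357 -0.636
outer loop
vertex -2.772 -3.882 -2.014
vertex -3.133 -3.093 -2.068
vertex -1.933 -3.572 -3.091
endloop
endfacet
facet normal 0.415 -0.908 0.062
outer loop
vertex -0.427 -2.787 -1.692
vertex -2.772 -3.882 -2.014
vertex -1.933 -3.572 -3.091
endloop
endfacet
facet normal -0.684 -0.356 -0.636
outer loop
vertex -1.933 -3.572 -3.091
vertex -3.133 -3.093 -2.068
vertex -2.294 -2.782 -3.145
endloop
endfacet
facet normal 0.599 0.221 -0.769
outer loop
vertex -2.294 -2.782 -3.145
vertex -0.427 -2.787 -1.692
vertex -1.933 -3.572 -3.091
endloop
endfacet
facet normal -0.599 -0.222 0.769
outer loop
vertex -2.772 -3.882 -2.014
vertex -1.627 -2.308 -0.669
vertex -3.133 -3.093 -2.068
endloop
endfacet
facet normal 0.415 -0.908 0.061
outer loop
vertex -1.266 -3.098 -0.615
vertex -2.772 -3.882 -2.014
vertex -0.427 -2.787 -1.692
endloop
endfacet
facet normal -0.599 -0.221 0.769
outer loop
vertex -1.266 -3.098 -0.615
vertex -1.627 -2.308 -0.669
vertex -2.772 -3.882 -2.014
endloop
endfacet
facet normal -0.416 0.907 -0.062
outer loop
vertex -3.133 -3.093 -2.068
vertex -1.627 -2.308 -0.669
vertex -2.294 -2.782 -3.145
endloop
endfacet
facet normal 0.599 0.222 -0.769
outer loop
vertex -0.788 -1.998 -1.746
vertex -0.427 -2.787 -1.692
vertex -2.294 -2.782 -3.145
endloop
endfacet
facet normal -0.415 0.908 -0.062
outer loop
vertex -2.294 -2.782 -3.145
vertex -1.627 -2.308 -0.669
vertex -0.788 -1.998 -1.746
endloop
endfacet
facet normal 0.684 0.357 0.636
outer loop
vertex -0.788 -1.998 -1.746
vertex -1.266 -3.098 -0.615
vertex -0.427 -2.787 -1.692
endloop
endfacet
facet normal 0.685 0.356 0.636
outer loop
vertex -1.627 -2.308 -0.669
vertex -1.266 -3.098 -0.615
vertex -0.788 -1.998 -1.746
endloop
endfacet
facet normal 0.398 -0.782 -0.479
outer loop
vertex 2.09 2.433 2.582
vertex 1.556 2.666 1.757
vertex 2.481 2.977 2.018
endloop
endfacet
facet normal 0.453 0.464 0.761
outer loop
vertex 2.09 2.433 2.582
vertex 2.481 2.977 2.018
vertex 1.004 3.754 2.423
endloop
endfacet
facet normal 0.398 -0.783 -0.478
outer loop
vertex 2.481 2.977 2.018
vertex 1.556 2.666 1.757
vertex 2.176 3.287 1.257
endloop
endfacet
facet normal 0.492 0.857 0.152
outer loop
vertex 2.481 2.977 2.018
vertex 2.176 3.287 1.257
vertex 1.004 3.754 2.423
endloop
endfacet
facet normal 0.398 -0.783 -0.478
outer loop
vertex 2.176 3.287 1.257
vertex 1.556 2.666 1.757
vertex 1.404 3.129 0.873
endloop
endfacet
facet normal -0.003 0.927 -0.375
outer loop
vertex 2.176 3.287 1.257
vertex 1.404 3.129 0.873
vertex 1.004 3.754 2.423
endloop
endfacet
facet normal 0.398 -0.783 -0.478
outer loop
vertex 1.404 3.129 0.873
vertex 1.556 2.666 1.757
vertex 0.747 2.623 1.155
endloop
endfacet
facet normal -0.660 0.622 -0.421
outer loop
vertex 1.404 3.129 0.873
vertex 0.747 2.623 1.155
vertex 1.004 3.754 2.423
endloop
endfacet
facet normal 0.398 -0.783 -0.478
outer loop
vertex 0.747 2.623 1.155
vertex 1.556 2.666 1.757
vertex 0.699 2.149 1.891
endloop
endfacet
facet normal -0.984 0.172 0.046
outer loop
vertex 0.747 2.623 1.155
vertex 0.699 2.149 1.891
vertex 1.004 3.754 2.423
endloop
endfacet
facet normal 0.397 -0.783 -0.479
outer loop
vertex 0.699 2.149 1.891
vertex 1.556 2.666 1.757
vertex 1.297 2.064 2.526
endloop
endfacet
facet normal -0.731 -0.085 0.677
outer loop
vertex 0.699 2.149 1.891
vertex 1.297 2.064 2.526
vertex 1.004 3.754 2.423
endloop
endfacet
facet normal 0.398 -0.783 -0.479
outer loop
vertex 1.297 2.064 2.526
vertex 1.556 2.666 1.757
vertex 2.09 2.433 2.582
endloop
endfacet
facet normal -0.091 0.045 0.995
outer loop
vertex 1.297 2.064 2.526
vertex 2.09 2.433 2.582
vertex 1.004 3.754 2.423
endloop
endfacet
facet normal -0.237 0.385 -0.892
outer loop
vertex 1.146 -3.381 -3.649
vertex 0.319 -3.344 -3.413
vertex 0.991 -2.81 -3.361
endloop
endfacet
facet normal 0.954 0.120 0.275
outer loop
vertex 1.146 -3.381 -3.649
vertex 0.991 -2.81 -3.361
vertex 0.721 -3.996 -1.907
endloop
endfacet
facet normal -0.237 0.385 -0.892
outer loop
vertex 0.991 -2.81 -3.361
vertex 0.319 -3.344 -3.413
vertex 0.444 -2.551 -3.104
endloop
endfacet
facet normal 0.555 0.591 0.585
outer loop
vertex 0.991 -2.81 -3.361
vertex 0.444 -2.551 -3.104
vertex 0.721 -3.996 -1.907
endloop
endfacet
facet normal -0.238 0.385 -0.892
outer loop
vertex 0.444 -2.551 -3.104
vertex 0.319 -3.344 -3.413
vertex -0.177 -2.757 -3.027
endloop
endfacet
facet normal -0.110 0.621 0.776
outer loop
vertex 0.444 -2.551 -3.104
vertex -0.177 -2.757 -3.027
vertex 0.721 -3.996 -1.907
endloop
endfacet
facet normal -0.237 0.386 -0.892
outer loop
vertex -0.177 -2.757 -3.027
vertex 0.319 -3.344 -3.413
vertex -0.507 -3.307 -3.177
endloop
endfacet
facet normal -0.652 0.191 0.734
outer loop
vertex -0.177 -2.757 -3.027
vertex -0.507 -3.307 -3.177
vertex 0.721 -3.996 -1.907
endloop
endfacet
facet normal -0.237 0.387 -0.891
outer loop
vertex -0.507 -3.307 -3.177
vertex 0.319 -3.344 -3.413
vertex -0.353 -3.878 -3.466
endloop
endfacet
facet normal -0.752 -0.448 0.484
outer loop
vertex -0.507 -3.307 -3.177
vertex -0.353 -3.878 -3.466
vertex 0.721 -3.996 -1.907
endloop
endfacet
facet normal -0.236 0.386 -0.892
outer loop
vertex -0.353 -3.878 -3.466
vertex 0.319 -3.344 -3.413
vertex 0.195 -4.137 -3.723
endloop
endfacet
facet normal -0.353 -0.919 0.174
outer loop
vertex -0.353 -3.878 -3.466
vertex 0.195 -4.137 -3.723
vertex 0.721 -3.996 -1.907
endloop
endfacet
facet normal -0.237 0.386 -0.892
outer loop
vertex 0.195 -4.137 -3.723
vertex 0.319 -3.344 -3.413
vertex 0.816 -3.931 -3.799
endloop
endfacet
facet normal 0.313 -0.950 -0.017
outer loop
vertex 0.195 -4.137 -3.723
vertex 0.816 -3.931 -3.799
vertex 0.721 -3.996 -1.907
endloop
endfacet
facet normal -0.237 0.386 -0.892
outer loop
vertex 0.816 -3.931 -3.799
vertex 0.319 -3.344 -3.413
vertex 1.146 -3.381 -3.649
endloop
endfacet
facet normal 0.854 -0.519 0.025
outer loop
vertex 0.816 -3.931 -3.799
vertex 1.146 -3.381 -3.649
vertex 0.721 -3.996 -1.907
endloop
endfacet

endsolid


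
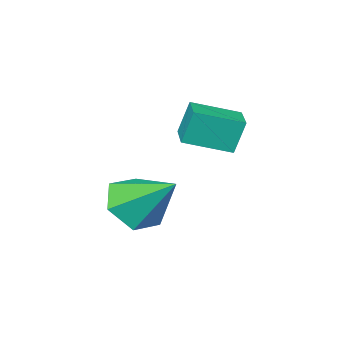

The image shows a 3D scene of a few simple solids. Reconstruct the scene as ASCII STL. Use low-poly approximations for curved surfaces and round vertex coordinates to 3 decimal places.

solid 
facet normal 0.191 -0.753 -0.630
outer loop
vertex -1.667 -3.169 0.061
vertex -2.194 -3.834 0.696
vertex -2.707 -3.318 -0.076
endloop
endfacet
facet normal -0.073 0.902 -0.424
outer loop
vertex -1.667 -3.169 0.061
vertex -2.707 -3.318 -0.076
vertex -2.566 -2.366 1.924
endloop
endfacet
facet normal 0.191 -0.753 -0.630
outer loop
vertex -2.707 -3.318 -0.076
vertex -2.194 -3.834 0.696
vertex -3.235 -3.983 0.559
endloop
endfacet
facet normal -0.847 0.501 -0.179
outer loop
vertex -2.707 -3.318 -0.076
vertex -3.235 -3.983 0.559
vertex -2.566 -2.366 1.924
endloop
endfacet
facet normal 0.191 -0.752 -0.630
outer loop
vertex -3.235 -3.983 0.559
vertex -2.194 -3.834 0.696
vertex -2.722 -4.499 1.33
endloop
endfacet
facet normal -0.854 -0.081 0.514
outer loop
vertex -3.235 -3.983 0.559
vertex -2.722 -4.499 1.33
vertex -2.566 -2.366 1.924
endloop
endfacet
facet normal 0.191 -0.752 -0.630
outer loop
vertex -2.722 -4.499 1.33
vertex -2.194 -3.834 0.696
vertex -1.681 -4.35 1.467
endloop
endfacet
facet normal -0.089 -0.261 0.961
outer loop
vertex -2.722 -4.499 1.33
vertex -1.681 -4.35 1.467
vertex -2.566 -2.366 1.924
endloop
endfacet
facet normal 0.190 -0.753 -0.630
outer loop
vertex -1.681 -4.35 1.467
vertex -2.194 -3.834 0.696
vertex -1.154 -3.685 0.832
endloop
endfacet
facet normal 0.685 0.141 0.715
outer loop
vertex -1.681 -4.35 1.467
vertex -1.154 -3.685 0.832
vertex -2.566 -2.366 1.924
endloop
endfacet
facet normal 0.190 -0.753 -0.630
outer loop
vertex -1.154 -3.685 0.832
vertex -2.194 -3.834 0.696
vertex -1.667 -3.169 0.061
endloop
endfacet
facet normal 0.692 0.722 0.023
outer loop
vertex -1.154 -3.685 0.832
vertex -1.667 -3.169 0.061
vertex -2.566 -2.366 1.924
endloop
endfacet
facet normal -0.533 -0.846 -0.023
outer loop
vertex -3.602 -3.113 4.601
vertex -4.834 -2.325 4.152
vertex -3.297 -3.274 3.483
endloop
endfacet
facet normal 0.805 -0.515 0.294
outer loop
vertex -2.706 -2.335 3.508
vertex -3.602 -3.113 4.601
vertex -3.297 -3.274 3.483
endloop
endfacet
facet normal -0.533 -0.846 -0.023
outer loop
vertex -3.297 -3.274 3.483
vertex -4.834 -2.325 4.152
vertex -4.529 -2.486 3.034
endloop
endfacet
facet normal 0.260 -0.138 -0.956
outer loop
vertex -4.529 -2.486 3.034
vertex -2.706 -2.335 3.508
vertex -3.297 -3.274 3.483
endloop
endfacet
facet normal -0.260 0.138 0.956
outer loop
vertex -3.602 -3.113 4.601
vertex -4.243 -1.386 4.177
vertex -4.834 -2.325 4.152
endloop
endfacet
facet normal 0.805 -0.515 0.294
outer loop
vertex -3.011 -2.174 4.626
vertex -3.602 -3.113 4.601
vertex -2.706 -2.335 3.508
endloop
endfacet
facet normal -0.260 0.138 0.956
outer loop
vertex -3.011 -2.174 4.626
vertex -4.243 -1.386 4.177
vertex -3.602 -3.113 4.601
endloop
endfacet
facet normal -0.805 0.515 -0.294
outer loop
vertex -4.834 -2.325 4.152
vertex -4.243 -1.386 4.177
vertex -4.529 -2.486 3.034
endloop
endfacet
facet normal 0.260 -0.138 -0.956
outer loop
vertex -3.938 -1.547 3.059
vertex -2.706 -2.335 3.508
vertex -4.529 -2.486 3.034
endloop
endfacet
facet normal -0.805 0.515 -0.294
outer loop
vertex -4.529 -2.486 3.034
vertex -4.243 -1.386 4.177
vertex -3.938 -1.547 3.059
endloop
endfacet
facet normal 0.533 0.846 0.023
outer loop
vertex -3.938 -1.547 3.059
vertex -3.011 -2.174 4.626
vertex -2.706 -2.335 3.508
endloop
endfacet
facet normal 0.533 0.846 0.023
outer loop
vertex -4.243 -1.386 4.177
vertex -3.011 -2.174 4.626
vertex -3.938 -1.547 3.059
endloop
endfacet

endsolid


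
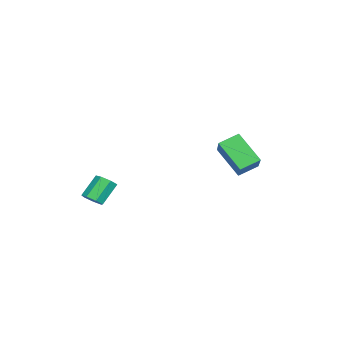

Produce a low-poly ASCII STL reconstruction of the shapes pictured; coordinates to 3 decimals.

solid 
facet normal 0.566 -0.348 -0.748
outer loop
vertex 4.735 -2.115 -3.349
vertex 4.346 -1.989 -3.702
vertex 4.758 -1.684 -3.532
endloop
endfacet
facet normal 0.824 0.184 0.537
outer loop
vertex 4.735 -2.115 -3.349
vertex 4.758 -1.684 -3.532
vertex 4.023 -1.678 -2.406
endloop
endfacet
facet normal 0.824 0.183 0.537
outer loop
vertex 4.023 -1.678 -2.406
vertex 4.758 -1.684 -3.532
vertex 4.046 -1.247 -2.588
endloop
endfacet
facet normal -0.565 0.346 0.749
outer loop
vertex 4.023 -1.678 -2.406
vertex 4.046 -1.247 -2.588
vertex 3.634 -1.551 -2.758
endloop
endfacet
facet normal 0.565 -0.346 -0.749
outer loop
vertex 4.758 -1.684 -3.532
vertex 4.346 -1.989 -3.702
vertex 4.471 -1.482 -3.842
endloop
endfacet
facet normal 0.553 0.833 0.031
outer loop
vertex 4.758 -1.684 -3.532
vertex 4.471 -1.482 -3.842
vertex 4.046 -1.247 -2.588
endloop
endfacet
facet normal 0.552 0.833 0.031
outer loop
vertex 4.046 -1.247 -2.588
vertex 4.471 -1.482 -3.842
vertex 3.759 -1.045 -2.899
endloop
endfacet
facet normal -0.565 0.348 0.748
outer loop
vertex 4.046 -1.247 -2.588
vertex 3.759 -1.045 -2.899
vertex 3.634 -1.551 -2.758
endloop
endfacet
facet normal 0.566 -0.346 -0.748
outer loop
vertex 4.471 -1.482 -3.842
vertex 4.346 -1.989 -3.702
vertex 4.09 -1.662 -4.047
endloop
endfacet
facet normal -0.136 0.856 -0.499
outer loop
vertex 4.471 -1.482 -3.842
vertex 4.09 -1.662 -4.047
vertex 3.759 -1.045 -2.899
endloop
endfacet
facet normal -0.135 0.856 -0.499
outer loop
vertex 3.759 -1.045 -2.899
vertex 4.09 -1.662 -4.047
vertex 3.377 -1.225 -3.104
endloop
endfacet
facet normal -0.565 0.348 0.748
outer loop
vertex 3.759 -1.045 -2.899
vertex 3.377 -1.225 -3.104
vertex 3.634 -1.551 -2.758
endloop
endfacet
facet normal 0.563 -0.349 -0.749
outer loop
vertex 4.09 -1.662 -4.047
vertex 4.346 -1.989 -3.702
vertex 3.901 -2.087 -3.991
endloop
endfacet
facet normal -0.720 0.234 -0.653
outer loop
vertex 4.09 -1.662 -4.047
vertex 3.901 -2.087 -3.991
vertex 3.377 -1.225 -3.104
endloop
endfacet
facet normal -0.721 0.233 -0.652
outer loop
vertex 3.377 -1.225 -3.104
vertex 3.901 -2.087 -3.991
vertex 3.189 -1.65 -3.048
endloop
endfacet
facet normal -0.565 0.348 0.748
outer loop
vertex 3.377 -1.225 -3.104
vertex 3.189 -1.65 -3.048
vertex 3.634 -1.551 -2.758
endloop
endfacet
facet normal 0.563 -0.346 -0.750
outer loop
vertex 3.901 -2.087 -3.991
vertex 4.346 -1.989 -3.702
vertex 4.048 -2.439 -3.718
endloop
endfacet
facet normal -0.764 -0.563 -0.315
outer loop
vertex 3.901 -2.087 -3.991
vertex 4.048 -2.439 -3.718
vertex 3.189 -1.65 -3.048
endloop
endfacet
facet normal -0.763 -0.564 -0.314
outer loop
vertex 3.189 -1.65 -3.048
vertex 4.048 -2.439 -3.718
vertex 3.336 -2.001 -2.775
endloop
endfacet
facet normal -0.565 0.346 0.749
outer loop
vertex 3.189 -1.65 -3.048
vertex 3.336 -2.001 -2.775
vertex 3.634 -1.551 -2.758
endloop
endfacet
facet normal 0.565 -0.348 -0.748
outer loop
vertex 4.048 -2.439 -3.718
vertex 4.346 -1.989 -3.702
vertex 4.419 -2.451 -3.432
endloop
endfacet
facet normal -0.231 -0.937 0.261
outer loop
vertex 4.048 -2.439 -3.718
vertex 4.419 -2.451 -3.432
vertex 3.336 -2.001 -2.775
endloop
endfacet
facet normal -0.232 -0.938 0.259
outer loop
vertex 3.336 -2.001 -2.775
vertex 4.419 -2.451 -3.432
vertex 3.707 -2.014 -2.489
endloop
endfacet
facet normal -0.565 0.346 0.749
outer loop
vertex 3.336 -2.001 -2.775
vertex 3.707 -2.014 -2.489
vertex 3.634 -1.551 -2.758
endloop
endfacet
facet normal 0.566 -0.348 -0.748
outer loop
vertex 4.419 -2.451 -3.432
vertex 4.346 -1.989 -3.702
vertex 4.735 -2.115 -3.349
endloop
endfacet
facet normal 0.475 -0.605 0.639
outer loop
vertex 4.419 -2.451 -3.432
vertex 4.735 -2.115 -3.349
vertex 3.707 -2.014 -2.489
endloop
endfacet
facet normal 0.475 -0.605 0.639
outer loop
vertex 3.707 -2.014 -2.489
vertex 4.735 -2.115 -3.349
vertex 4.023 -1.678 -2.406
endloop
endfacet
facet normal -0.565 0.346 0.749
outer loop
vertex 3.707 -2.014 -2.489
vertex 4.023 -1.678 -2.406
vertex 3.634 -1.551 -2.758
endloop
endfacet
facet normal -0.803 -0.229 -0.550
outer loop
vertex 0.391 2.542 -1.746
vertex -0.137 3.317 -1.298
vertex 0.936 3.638 -2.997
endloop
endfacet
facet normal 0.508 -0.745 -0.431
outer loop
vertex 2.357 4.043 -2.022
vertex 0.391 2.542 -1.746
vertex 0.936 3.638 -2.997
endloop
endfacet
facet normal -0.803 -0.228 -0.550
outer loop
vertex 0.936 3.638 -2.997
vertex -0.137 3.317 -1.298
vertex 0.408 4.413 -2.548
endloop
endfacet
facet normal 0.312 0.626 -0.715
outer loop
vertex 0.408 4.413 -2.548
vertex 2.357 4.043 -2.022
vertex 0.936 3.638 -2.997
endloop
endfacet
facet normal -0.312 -0.626 0.715
outer loop
vertex 0.391 2.542 -1.746
vertex 1.284 3.722 -0.323
vertex -0.137 3.317 -1.298
endloop
endfacet
facet normal 0.508 -0.745 -0.432
outer loop
vertex 1.812 2.947 -0.772
vertex 0.391 2.542 -1.746
vertex 2.357 4.043 -2.022
endloop
endfacet
facet normal -0.311 -0.626 0.715
outer loop
vertex 1.812 2.947 -0.772
vertex 1.284 3.722 -0.323
vertex 0.391 2.542 -1.746
endloop
endfacet
facet normal -0.508 0.745 0.432
outer loop
vertex -0.137 3.317 -1.298
vertex 1.284 3.722 -0.323
vertex 0.408 4.413 -2.548
endloop
endfacet
facet normal 0.312 0.626 -0.715
outer loop
vertex 1.829 4.818 -1.574
vertex 2.357 4.043 -2.022
vertex 0.408 4.413 -2.548
endloop
endfacet
facet normal -0.508 0.745 0.432
outer loop
vertex 0.408 4.413 -2.548
vertex 1.284 3.722 -0.323
vertex 1.829 4.818 -1.574
endloop
endfacet
facet normal 0.803 0.229 0.551
outer loop
vertex 1.829 4.818 -1.574
vertex 1.812 2.947 -0.772
vertex 2.357 4.043 -2.022
endloop
endfacet
facet normal 0.803 0.229 0.550
outer loop
vertex 1.284 3.722 -0.323
vertex 1.812 2.947 -0.772
vertex 1.829 4.818 -1.574
endloop
endfacet

endsolid


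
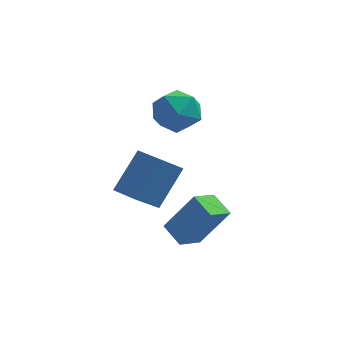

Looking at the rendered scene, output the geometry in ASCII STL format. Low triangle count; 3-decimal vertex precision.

solid 
facet normal -0.596 0.410 0.691
outer loop
vertex 2.847 4.654 2.882
vertex 2.063 4.305 2.413
vertex 2.498 3.769 3.106
endloop
endfacet
facet normal 0.035 0.232 0.972
outer loop
vertex 2.847 4.654 2.882
vertex 2.498 3.769 3.106
vertex 3.463 3.911 3.037
endloop
endfacet
facet normal 0.543 0.577 0.610
outer loop
vertex 2.847 4.654 2.882
vertex 3.463 3.911 3.037
vertex 3.625 4.535 2.302
endloop
endfacet
facet normal 0.226 0.969 0.104
outer loop
vertex 2.847 4.654 2.882
vertex 3.625 4.535 2.302
vertex 2.76 4.778 1.916
endloop
endfacet
facet normal -0.477 0.865 0.154
outer loop
vertex 2.847 4.654 2.882
vertex 2.76 4.778 1.916
vertex 2.063 4.305 2.413
endloop
endfacet
facet normal 0.131 -0.468 0.874
outer loop
vertex 3.463 3.911 3.037
vertex 2.498 3.769 3.106
vertex 3.06 3.102 2.664
endloop
endfacet
facet normal -0.890 -0.181 0.418
outer loop
vertex 2.498 3.769 3.106
vertex 2.063 4.305 2.413
vertex 2.195 3.345 2.278
endloop
endfacet
facet normal -0.699 0.556 -0.451
outer loop
vertex 2.063 4.305 2.413
vertex 2.76 4.778 1.916
vertex 2.357 3.969 1.543
endloop
endfacet
facet normal 0.440 0.723 -0.532
outer loop
vertex 2.76 4.778 1.916
vertex 3.625 4.535 2.302
vertex 3.322 4.111 1.474
endloop
endfacet
facet normal 0.954 0.091 0.287
outer loop
vertex 3.625 4.535 2.302
vertex 3.463 3.911 3.037
vertex 3.757 3.575 2.167
endloop
endfacet
facet normal -0.226 -0.969 -0.104
outer loop
vertex 2.973 3.226 1.698
vertex 3.06 3.102 2.664
vertex 2.195 3.345 2.278
endloop
endfacet
facet normal -0.543 -0.577 -0.610
outer loop
vertex 2.973 3.226 1.698
vertex 2.195 3.345 2.278
vertex 2.357 3.969 1.543
endloop
endfacet
facet normal -0.035 -0.232 -0.972
outer loop
vertex 2.973 3.226 1.698
vertex 2.357 3.969 1.543
vertex 3.322 4.111 1.474
endloop
endfacet
facet normal 0.596 -0.410 -0.691
outer loop
vertex 2.973 3.226 1.698
vertex 3.322 4.111 1.474
vertex 3.757 3.575 2.167
endloop
endfacet
facet normal 0.477 -0.865 -0.154
outer loop
vertex 2.973 3.226 1.698
vertex 3.757 3.575 2.167
vertex 3.06 3.102 2.664
endloop
endfacet
facet normal -0.440 -0.723 0.532
outer loop
vertex 2.195 3.345 2.278
vertex 3.06 3.102 2.664
vertex 2.498 3.769 3.106
endloop
endfacet
facet normal -0.954 -0.091 -0.287
outer loop
vertex 2.357 3.969 1.543
vertex 2.195 3.345 2.278
vertex 2.063 4.305 2.413
endloop
endfacet
facet normal -0.131 0.468 -0.874
outer loop
vertex 3.322 4.111 1.474
vertex 2.357 3.969 1.543
vertex 2.76 4.778 1.916
endloop
endfacet
facet normal 0.890 0.181 -0.418
outer loop
vertex 3.757 3.575 2.167
vertex 3.322 4.111 1.474
vertex 3.625 4.535 2.302
endloop
endfacet
facet normal 0.699 -0.556 0.451
outer loop
vertex 3.06 3.102 2.664
vertex 3.757 3.575 2.167
vertex 3.463 3.911 3.037
endloop
endfacet
facet normal -0.794 0.607 -0.028
outer loop
vertex 1.796 2.391 1.302
vertex 2.491 3.254 0.307
vertex 1.106 1.429 -0.014
endloop
endfacet
facet normal -0.466 -0.580 0.668
outer loop
vertex 1.869 0.846 0.013
vertex 1.796 2.391 1.302
vertex 1.106 1.429 -0.014
endloop
endfacet
facet normal -0.794 0.607 -0.028
outer loop
vertex 1.106 1.429 -0.014
vertex 2.491 3.254 0.307
vertex 1.802 2.292 -1.009
endloop
endfacet
facet normal -0.389 -0.544 -0.744
outer loop
vertex 1.802 2.292 -1.009
vertex 1.869 0.846 0.013
vertex 1.106 1.429 -0.014
endloop
endfacet
facet normal 0.389 0.544 0.744
outer loop
vertex 1.796 2.391 1.302
vertex 3.254 2.671 0.334
vertex 2.491 3.254 0.307
endloop
endfacet
facet normal -0.467 -0.579 0.668
outer loop
vertex 2.558 1.808 1.329
vertex 1.796 2.391 1.302
vertex 1.869 0.846 0.013
endloop
endfacet
facet normal 0.389 0.543 0.744
outer loop
vertex 2.558 1.808 1.329
vertex 3.254 2.671 0.334
vertex 1.796 2.391 1.302
endloop
endfacet
facet normal 0.467 0.580 -0.668
outer loop
vertex 2.491 3.254 0.307
vertex 3.254 2.671 0.334
vertex 1.802 2.292 -1.009
endloop
endfacet
facet normal -0.390 -0.544 -0.744
outer loop
vertex 2.564 1.709 -0.982
vertex 1.869 0.846 0.013
vertex 1.802 2.292 -1.009
endloop
endfacet
facet normal 0.467 0.579 -0.668
outer loop
vertex 1.802 2.292 -1.009
vertex 3.254 2.671 0.334
vertex 2.564 1.709 -0.982
endloop
endfacet
facet normal 0.794 -0.607 0.028
outer loop
vertex 2.564 1.709 -0.982
vertex 2.558 1.808 1.329
vertex 1.869 0.846 0.013
endloop
endfacet
facet normal 0.794 -0.608 0.028
outer loop
vertex 3.254 2.671 0.334
vertex 2.558 1.808 1.329
vertex 2.564 1.709 -0.982
endloop
endfacet
facet normal -0.615 0.686 0.389
outer loop
vertex 3.729 1.411 -0.132
vertex 4.317 2.168 -0.536
vertex 2.746 1.377 -1.628
endloop
endfacet
facet normal -0.566 -0.727 0.388
outer loop
vertex 3.343 0.712 -2.004
vertex 3.729 1.411 -0.132
vertex 2.746 1.377 -1.628
endloop
endfacet
facet normal -0.615 0.686 0.389
outer loop
vertex 2.746 1.377 -1.628
vertex 4.317 2.168 -0.536
vertex 3.334 2.133 -2.031
endloop
endfacet
facet normal -0.548 -0.019 -0.836
outer loop
vertex 3.334 2.133 -2.031
vertex 3.343 0.712 -2.004
vertex 2.746 1.377 -1.628
endloop
endfacet
facet normal 0.549 0.020 0.836
outer loop
vertex 3.729 1.411 -0.132
vertex 4.914 1.503 -0.912
vertex 4.317 2.168 -0.536
endloop
endfacet
facet normal -0.565 -0.728 0.388
outer loop
vertex 4.326 0.747 -0.509
vertex 3.729 1.411 -0.132
vertex 3.343 0.712 -2.004
endloop
endfacet
facet normal 0.549 0.019 0.836
outer loop
vertex 4.326 0.747 -0.509
vertex 4.914 1.503 -0.912
vertex 3.729 1.411 -0.132
endloop
endfacet
facet normal 0.565 0.727 -0.389
outer loop
vertex 4.317 2.168 -0.536
vertex 4.914 1.503 -0.912
vertex 3.334 2.133 -2.031
endloop
endfacet
facet normal -0.549 -0.019 -0.836
outer loop
vertex 3.931 1.469 -2.408
vertex 3.343 0.712 -2.004
vertex 3.334 2.133 -2.031
endloop
endfacet
facet normal 0.565 0.728 -0.388
outer loop
vertex 3.334 2.133 -2.031
vertex 4.914 1.503 -0.912
vertex 3.931 1.469 -2.408
endloop
endfacet
facet normal 0.616 -0.686 -0.389
outer loop
vertex 3.931 1.469 -2.408
vertex 4.326 0.747 -0.509
vertex 3.343 0.712 -2.004
endloop
endfacet
facet normal 0.615 -0.686 -0.389
outer loop
vertex 4.914 1.503 -0.912
vertex 4.326 0.747 -0.509
vertex 3.931 1.469 -2.408
endloop
endfacet

endsolid


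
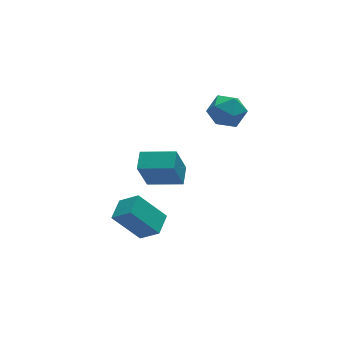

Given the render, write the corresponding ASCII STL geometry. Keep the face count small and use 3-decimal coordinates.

solid 
facet normal -0.814 0.548 -0.193
outer loop
vertex -2.104 1.878 0.148
vertex -1.546 2.837 0.52
vertex -1.406 2.229 -1.802
endloop
endfacet
facet normal -0.477 -0.819 -0.318
outer loop
vertex 0.206 1.143 -1.42
vertex -2.104 1.878 0.148
vertex -1.406 2.229 -1.802
endloop
endfacet
facet normal -0.814 0.549 -0.193
outer loop
vertex -1.406 2.229 -1.802
vertex -1.546 2.837 0.52
vertex -0.848 3.187 -1.43
endloop
endfacet
facet normal 0.332 0.167 -0.928
outer loop
vertex -0.848 3.187 -1.43
vertex 0.206 1.143 -1.42
vertex -1.406 2.229 -1.802
endloop
endfacet
facet normal -0.332 -0.167 0.928
outer loop
vertex -2.104 1.878 0.148
vertex 0.066 1.751 0.902
vertex -1.546 2.837 0.52
endloop
endfacet
facet normal -0.476 -0.820 -0.318
outer loop
vertex -0.492 0.793 0.53
vertex -2.104 1.878 0.148
vertex 0.206 1.143 -1.42
endloop
endfacet
facet normal -0.332 -0.167 0.928
outer loop
vertex -0.492 0.793 0.53
vertex 0.066 1.751 0.902
vertex -2.104 1.878 0.148
endloop
endfacet
facet normal 0.477 0.820 0.318
outer loop
vertex -1.546 2.837 0.52
vertex 0.066 1.751 0.902
vertex -0.848 3.187 -1.43
endloop
endfacet
facet normal 0.332 0.167 -0.928
outer loop
vertex 0.764 2.102 -1.048
vertex 0.206 1.143 -1.42
vertex -0.848 3.187 -1.43
endloop
endfacet
facet normal 0.476 0.820 0.318
outer loop
vertex -0.848 3.187 -1.43
vertex 0.066 1.751 0.902
vertex 0.764 2.102 -1.048
endloop
endfacet
facet normal 0.814 -0.548 0.193
outer loop
vertex 0.764 2.102 -1.048
vertex -0.492 0.793 0.53
vertex 0.206 1.143 -1.42
endloop
endfacet
facet normal 0.814 -0.549 0.192
outer loop
vertex 0.066 1.751 0.902
vertex -0.492 0.793 0.53
vertex 0.764 2.102 -1.048
endloop
endfacet
facet normal -0.988 -0.055 0.143
outer loop
vertex 1.661 1.592 3.857
vertex 1.705 0.465 3.724
vertex 1.829 0.921 4.757
endloop
endfacet
facet normal -0.709 0.495 0.502
outer loop
vertex 1.661 1.592 3.857
vertex 1.829 0.921 4.757
vertex 2.423 1.882 4.648
endloop
endfacet
facet normal -0.384 0.923 0.032
outer loop
vertex 1.661 1.592 3.857
vertex 2.423 1.882 4.648
vertex 2.666 2.021 3.547
endloop
endfacet
facet normal -0.462 0.637 -0.617
outer loop
vertex 1.661 1.592 3.857
vertex 2.666 2.021 3.547
vertex 2.222 1.145 2.976
endloop
endfacet
facet normal -0.836 0.032 -0.548
outer loop
vertex 1.661 1.592 3.857
vertex 2.222 1.145 2.976
vertex 1.705 0.465 3.724
endloop
endfacet
facet normal -0.214 0.240 0.947
outer loop
vertex 2.423 1.882 4.648
vertex 1.829 0.921 4.757
vertex 2.938 0.935 5.004
endloop
endfacet
facet normal -0.665 -0.651 0.367
outer loop
vertex 1.829 0.921 4.757
vertex 1.705 0.465 3.724
vertex 2.494 0.059 4.433
endloop
endfacet
facet normal -0.418 -0.510 -0.752
outer loop
vertex 1.705 0.465 3.724
vertex 2.222 1.145 2.976
vertex 2.737 0.198 3.332
endloop
endfacet
facet normal 0.186 0.468 -0.864
outer loop
vertex 2.222 1.145 2.976
vertex 2.666 2.021 3.547
vertex 3.331 1.159 3.223
endloop
endfacet
facet normal 0.312 0.932 0.186
outer loop
vertex 2.666 2.021 3.547
vertex 2.423 1.882 4.648
vertex 3.455 1.615 4.256
endloop
endfacet
facet normal 0.462 -0.637 0.617
outer loop
vertex 3.499 0.488 4.123
vertex 2.938 0.935 5.004
vertex 2.494 0.059 4.433
endloop
endfacet
facet normal 0.384 -0.923 -0.032
outer loop
vertex 3.499 0.488 4.123
vertex 2.494 0.059 4.433
vertex 2.737 0.198 3.332
endloop
endfacet
facet normal 0.709 -0.495 -0.502
outer loop
vertex 3.499 0.488 4.123
vertex 2.737 0.198 3.332
vertex 3.331 1.159 3.223
endloop
endfacet
facet normal 0.988 0.055 -0.143
outer loop
vertex 3.499 0.488 4.123
vertex 3.331 1.159 3.223
vertex 3.455 1.615 4.256
endloop
endfacet
facet normal 0.836 -0.032 0.548
outer loop
vertex 3.499 0.488 4.123
vertex 3.455 1.615 4.256
vertex 2.938 0.935 5.004
endloop
endfacet
facet normal -0.186 -0.468 0.864
outer loop
vertex 2.494 0.059 4.433
vertex 2.938 0.935 5.004
vertex 1.829 0.921 4.757
endloop
endfacet
facet normal -0.312 -0.932 -0.186
outer loop
vertex 2.737 0.198 3.332
vertex 2.494 0.059 4.433
vertex 1.705 0.465 3.724
endloop
endfacet
facet normal 0.214 -0.240 -0.947
outer loop
vertex 3.331 1.159 3.223
vertex 2.737 0.198 3.332
vertex 2.222 1.145 2.976
endloop
endfacet
facet normal 0.665 0.651 -0.367
outer loop
vertex 3.455 1.615 4.256
vertex 3.331 1.159 3.223
vertex 2.666 2.021 3.547
endloop
endfacet
facet normal 0.418 0.510 0.752
outer loop
vertex 2.938 0.935 5.004
vertex 3.455 1.615 4.256
vertex 2.423 1.882 4.648
endloop
endfacet
facet normal -0.501 0.576 -0.647
outer loop
vertex -5.035 -2.026 0.717
vertex -4.229 -1.071 0.943
vertex -3.793 -2.704 -0.848
endloop
endfacet
facet normal -0.634 -0.752 -0.177
outer loop
vertex -3.091 -3.509 0.057
vertex -5.035 -2.026 0.717
vertex -3.793 -2.704 -0.848
endloop
endfacet
facet normal -0.502 0.575 -0.646
outer loop
vertex -3.793 -2.704 -0.848
vertex -4.229 -1.071 0.943
vertex -2.987 -1.748 -0.623
endloop
endfacet
facet normal 0.588 -0.321 -0.742
outer loop
vertex -2.987 -1.748 -0.623
vertex -3.091 -3.509 0.057
vertex -3.793 -2.704 -0.848
endloop
endfacet
facet normal -0.588 0.321 0.742
outer loop
vertex -5.035 -2.026 0.717
vertex -3.527 -1.876 1.848
vertex -4.229 -1.071 0.943
endloop
endfacet
facet normal -0.634 -0.752 -0.178
outer loop
vertex -4.333 -2.832 1.623
vertex -5.035 -2.026 0.717
vertex -3.091 -3.509 0.057
endloop
endfacet
facet normal -0.588 0.321 0.742
outer loop
vertex -4.333 -2.832 1.623
vertex -3.527 -1.876 1.848
vertex -5.035 -2.026 0.717
endloop
endfacet
facet normal 0.634 0.753 0.178
outer loop
vertex -4.229 -1.071 0.943
vertex -3.527 -1.876 1.848
vertex -2.987 -1.748 -0.623
endloop
endfacet
facet normal 0.589 -0.321 -0.742
outer loop
vertex -2.285 -2.554 0.283
vertex -3.091 -3.509 0.057
vertex -2.987 -1.748 -0.623
endloop
endfacet
facet normal 0.634 0.752 0.178
outer loop
vertex -2.987 -1.748 -0.623
vertex -3.527 -1.876 1.848
vertex -2.285 -2.554 0.283
endloop
endfacet
facet normal 0.501 -0.576 0.646
outer loop
vertex -2.285 -2.554 0.283
vertex -4.333 -2.832 1.623
vertex -3.091 -3.509 0.057
endloop
endfacet
facet normal 0.501 -0.575 0.647
outer loop
vertex -3.527 -1.876 1.848
vertex -4.333 -2.832 1.623
vertex -2.285 -2.554 0.283
endloop
endfacet

endsolid


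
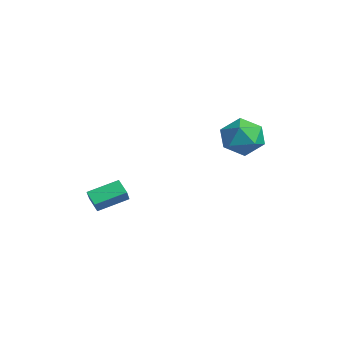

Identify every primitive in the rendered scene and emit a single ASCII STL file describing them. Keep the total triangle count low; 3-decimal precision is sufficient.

solid 
facet normal -0.814 0.349 0.464
outer loop
vertex -0.695 2.49 1.718
vertex -0.069 2.684 2.671
vertex -0.172 3.511 1.869
endloop
endfacet
facet normal -0.850 0.470 -0.238
outer loop
vertex -0.695 2.49 1.718
vertex -0.172 3.511 1.869
vertex -0.161 3.004 0.829
endloop
endfacet
facet normal -0.804 -0.157 -0.574
outer loop
vertex -0.695 2.49 1.718
vertex -0.161 3.004 0.829
vertex -0.052 1.863 0.989
endloop
endfacet
facet normal -0.740 -0.668 -0.079
outer loop
vertex -0.695 2.49 1.718
vertex -0.052 1.863 0.989
vertex 0.005 1.666 2.127
endloop
endfacet
facet normal -0.747 -0.355 0.563
outer loop
vertex -0.695 2.49 1.718
vertex 0.005 1.666 2.127
vertex -0.069 2.684 2.671
endloop
endfacet
facet normal -0.281 0.862 -0.423
outer loop
vertex -0.161 3.004 0.829
vertex -0.172 3.511 1.869
vertex 0.795 3.514 1.233
endloop
endfacet
facet normal -0.224 0.664 0.713
outer loop
vertex -0.172 3.511 1.869
vertex -0.069 2.684 2.671
vertex 0.852 3.317 2.371
endloop
endfacet
facet normal -0.116 -0.475 0.873
outer loop
vertex -0.069 2.684 2.671
vertex 0.005 1.666 2.127
vertex 0.961 2.176 2.531
endloop
endfacet
facet normal -0.105 -0.981 -0.165
outer loop
vertex 0.005 1.666 2.127
vertex -0.052 1.863 0.989
vertex 0.972 1.669 1.491
endloop
endfacet
facet normal -0.208 -0.155 -0.966
outer loop
vertex -0.052 1.863 0.989
vertex -0.161 3.004 0.829
vertex 0.869 2.496 0.689
endloop
endfacet
facet normal 0.740 0.668 0.079
outer loop
vertex 1.495 2.69 1.642
vertex 0.795 3.514 1.233
vertex 0.852 3.317 2.371
endloop
endfacet
facet normal 0.804 0.157 0.574
outer loop
vertex 1.495 2.69 1.642
vertex 0.852 3.317 2.371
vertex 0.961 2.176 2.531
endloop
endfacet
facet normal 0.850 -0.470 0.238
outer loop
vertex 1.495 2.69 1.642
vertex 0.961 2.176 2.531
vertex 0.972 1.669 1.491
endloop
endfacet
facet normal 0.814 -0.349 -0.464
outer loop
vertex 1.495 2.69 1.642
vertex 0.972 1.669 1.491
vertex 0.869 2.496 0.689
endloop
endfacet
facet normal 0.747 0.355 -0.563
outer loop
vertex 1.495 2.69 1.642
vertex 0.869 2.496 0.689
vertex 0.795 3.514 1.233
endloop
endfacet
facet normal 0.105 0.981 0.165
outer loop
vertex 0.852 3.317 2.371
vertex 0.795 3.514 1.233
vertex -0.172 3.511 1.869
endloop
endfacet
facet normal 0.208 0.155 0.966
outer loop
vertex 0.961 2.176 2.531
vertex 0.852 3.317 2.371
vertex -0.069 2.684 2.671
endloop
endfacet
facet normal 0.281 -0.862 0.423
outer loop
vertex 0.972 1.669 1.491
vertex 0.961 2.176 2.531
vertex 0.005 1.666 2.127
endloop
endfacet
facet normal 0.224 -0.664 -0.713
outer loop
vertex 0.869 2.496 0.689
vertex 0.972 1.669 1.491
vertex -0.052 1.863 0.989
endloop
endfacet
facet normal 0.116 0.475 -0.873
outer loop
vertex 0.795 3.514 1.233
vertex 0.869 2.496 0.689
vertex -0.161 3.004 0.829
endloop
endfacet
facet normal -0.590 0.340 -0.732
outer loop
vertex -2.534 -3.69 -2.34
vertex -2.375 -2.192 -1.773
vertex -1.829 -3.571 -2.853
endloop
endfacet
facet normal -0.099 -0.931 -0.352
outer loop
vertex -1.245 -3.908 -2.127
vertex -2.534 -3.69 -2.34
vertex -1.829 -3.571 -2.853
endloop
endfacet
facet normal -0.589 0.340 -0.733
outer loop
vertex -1.829 -3.571 -2.853
vertex -2.375 -2.192 -1.773
vertex -1.67 -2.073 -2.285
endloop
endfacet
facet normal 0.802 0.136 -0.582
outer loop
vertex -1.67 -2.073 -2.285
vertex -1.245 -3.908 -2.127
vertex -1.829 -3.571 -2.853
endloop
endfacet
facet normal -0.802 -0.135 0.582
outer loop
vertex -2.534 -3.69 -2.34
vertex -1.791 -2.529 -1.047
vertex -2.375 -2.192 -1.773
endloop
endfacet
facet normal -0.099 -0.930 -0.353
outer loop
vertex -1.95 -4.027 -1.615
vertex -2.534 -3.69 -2.34
vertex -1.245 -3.908 -2.127
endloop
endfacet
facet normal -0.801 -0.136 0.582
outer loop
vertex -1.95 -4.027 -1.615
vertex -1.791 -2.529 -1.047
vertex -2.534 -3.69 -2.34
endloop
endfacet
facet normal 0.099 0.931 0.352
outer loop
vertex -2.375 -2.192 -1.773
vertex -1.791 -2.529 -1.047
vertex -1.67 -2.073 -2.285
endloop
endfacet
facet normal 0.801 0.135 -0.583
outer loop
vertex -1.086 -2.41 -1.56
vertex -1.245 -3.908 -2.127
vertex -1.67 -2.073 -2.285
endloop
endfacet
facet normal 0.099 0.931 0.352
outer loop
vertex -1.67 -2.073 -2.285
vertex -1.791 -2.529 -1.047
vertex -1.086 -2.41 -1.56
endloop
endfacet
facet normal 0.590 -0.340 0.733
outer loop
vertex -1.086 -2.41 -1.56
vertex -1.95 -4.027 -1.615
vertex -1.245 -3.908 -2.127
endloop
endfacet
facet normal 0.590 -0.340 0.732
outer loop
vertex -1.791 -2.529 -1.047
vertex -1.95 -4.027 -1.615
vertex -1.086 -2.41 -1.56
endloop
endfacet

endsolid


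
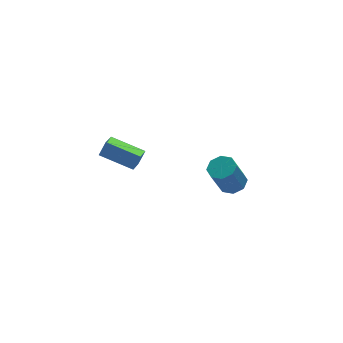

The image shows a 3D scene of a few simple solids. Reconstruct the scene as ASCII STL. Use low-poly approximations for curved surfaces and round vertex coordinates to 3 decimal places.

solid 
facet normal 0.377 0.217 -0.900
outer loop
vertex 3.347 -0.514 -3.648
vertex 2.628 -0.259 -3.888
vertex 3.262 0.083 -3.54
endloop
endfacet
facet normal 0.916 0.059 0.397
outer loop
vertex 3.347 -0.514 -3.648
vertex 3.262 0.083 -3.54
vertex 2.612 -0.935 -1.892
endloop
endfacet
facet normal 0.915 0.060 0.398
outer loop
vertex 2.612 -0.935 -1.892
vertex 3.262 0.083 -3.54
vertex 2.526 -0.339 -1.784
endloop
endfacet
facet normal -0.377 -0.218 0.900
outer loop
vertex 2.612 -0.935 -1.892
vertex 2.526 -0.339 -1.784
vertex 1.892 -0.681 -2.132
endloop
endfacet
facet normal 0.377 0.217 -0.900
outer loop
vertex 3.262 0.083 -3.54
vertex 2.628 -0.259 -3.888
vertex 2.805 0.479 -3.636
endloop
endfacet
facet normal 0.548 0.731 0.406
outer loop
vertex 3.262 0.083 -3.54
vertex 2.805 0.479 -3.636
vertex 2.526 -0.339 -1.784
endloop
endfacet
facet normal 0.549 0.731 0.405
outer loop
vertex 2.526 -0.339 -1.784
vertex 2.805 0.479 -3.636
vertex 2.069 0.058 -1.88
endloop
endfacet
facet normal -0.377 -0.217 0.900
outer loop
vertex 2.526 -0.339 -1.784
vertex 2.069 0.058 -1.88
vertex 1.892 -0.681 -2.132
endloop
endfacet
facet normal 0.378 0.217 -0.900
outer loop
vertex 2.805 0.479 -3.636
vertex 2.628 -0.259 -3.888
vertex 2.244 0.443 -3.88
endloop
endfacet
facet normal -0.139 0.975 0.175
outer loop
vertex 2.805 0.479 -3.636
vertex 2.244 0.443 -3.88
vertex 2.069 0.058 -1.88
endloop
endfacet
facet normal -0.141 0.974 0.175
outer loop
vertex 2.069 0.058 -1.88
vertex 2.244 0.443 -3.88
vertex 1.509 0.021 -2.124
endloop
endfacet
facet normal -0.378 -0.216 0.900
outer loop
vertex 2.069 0.058 -1.88
vertex 1.509 0.021 -2.124
vertex 1.892 -0.681 -2.132
endloop
endfacet
facet normal 0.377 0.216 -0.901
outer loop
vertex 2.244 0.443 -3.88
vertex 2.628 -0.259 -3.888
vertex 1.908 -0.005 -4.128
endloop
endfacet
facet normal -0.746 0.647 -0.157
outer loop
vertex 2.244 0.443 -3.88
vertex 1.908 -0.005 -4.128
vertex 1.509 0.021 -2.124
endloop
endfacet
facet normal -0.746 0.648 -0.157
outer loop
vertex 1.509 0.021 -2.124
vertex 1.908 -0.005 -4.128
vertex 1.173 -0.426 -2.372
endloop
endfacet
facet normal -0.377 -0.216 0.901
outer loop
vertex 1.509 0.021 -2.124
vertex 1.173 -0.426 -2.372
vertex 1.892 -0.681 -2.132
endloop
endfacet
facet normal 0.377 0.218 -0.900
outer loop
vertex 1.908 -0.005 -4.128
vertex 2.628 -0.259 -3.888
vertex 1.994 -0.601 -4.236
endloop
endfacet
facet normal -0.916 -0.060 -0.398
outer loop
vertex 1.908 -0.005 -4.128
vertex 1.994 -0.601 -4.236
vertex 1.173 -0.426 -2.372
endloop
endfacet
facet normal -0.916 -0.058 -0.398
outer loop
vertex 1.173 -0.426 -2.372
vertex 1.994 -0.601 -4.236
vertex 1.258 -1.023 -2.48
endloop
endfacet
facet normal -0.377 -0.217 0.900
outer loop
vertex 1.173 -0.426 -2.372
vertex 1.258 -1.023 -2.48
vertex 1.892 -0.681 -2.132
endloop
endfacet
facet normal 0.377 0.217 -0.900
outer loop
vertex 1.994 -0.601 -4.236
vertex 2.628 -0.259 -3.888
vertex 2.451 -0.998 -4.14
endloop
endfacet
facet normal -0.549 -0.730 -0.406
outer loop
vertex 1.994 -0.601 -4.236
vertex 2.451 -0.998 -4.14
vertex 1.258 -1.023 -2.48
endloop
endfacet
facet normal -0.549 -0.731 -0.405
outer loop
vertex 1.258 -1.023 -2.48
vertex 2.451 -0.998 -4.14
vertex 1.715 -1.419 -2.384
endloop
endfacet
facet normal -0.377 -0.217 0.900
outer loop
vertex 1.258 -1.023 -2.48
vertex 1.715 -1.419 -2.384
vertex 1.892 -0.681 -2.132
endloop
endfacet
facet normal 0.378 0.216 -0.900
outer loop
vertex 2.451 -0.998 -4.14
vertex 2.628 -0.259 -3.888
vertex 3.011 -0.961 -3.896
endloop
endfacet
facet normal 0.141 -0.975 -0.175
outer loop
vertex 2.451 -0.998 -4.14
vertex 3.011 -0.961 -3.896
vertex 1.715 -1.419 -2.384
endloop
endfacet
facet normal 0.139 -0.975 -0.176
outer loop
vertex 1.715 -1.419 -2.384
vertex 3.011 -0.961 -3.896
vertex 2.276 -1.383 -2.14
endloop
endfacet
facet normal -0.378 -0.217 0.900
outer loop
vertex 1.715 -1.419 -2.384
vertex 2.276 -1.383 -2.14
vertex 1.892 -0.681 -2.132
endloop
endfacet
facet normal 0.377 0.216 -0.901
outer loop
vertex 3.011 -0.961 -3.896
vertex 2.628 -0.259 -3.888
vertex 3.347 -0.514 -3.648
endloop
endfacet
facet normal 0.746 -0.647 0.157
outer loop
vertex 3.011 -0.961 -3.896
vertex 3.347 -0.514 -3.648
vertex 2.276 -1.383 -2.14
endloop
endfacet
facet normal 0.746 -0.647 0.157
outer loop
vertex 2.276 -1.383 -2.14
vertex 3.347 -0.514 -3.648
vertex 2.612 -0.935 -1.892
endloop
endfacet
facet normal -0.377 -0.216 0.901
outer loop
vertex 2.276 -1.383 -2.14
vertex 2.612 -0.935 -1.892
vertex 1.892 -0.681 -2.132
endloop
endfacet
facet normal -0.773 0.564 0.292
outer loop
vertex -4.536 -2.961 3.259
vertex -4.107 -2.21 2.944
vertex -4.915 -3.073 2.472
endloop
endfacet
facet normal -0.467 -0.816 0.341
outer loop
vertex -3.493 -4.11 1.936
vertex -4.536 -2.961 3.259
vertex -4.915 -3.073 2.472
endloop
endfacet
facet normal -0.773 0.564 0.292
outer loop
vertex -4.915 -3.073 2.472
vertex -4.107 -2.21 2.944
vertex -4.486 -2.322 2.158
endloop
endfacet
facet normal -0.430 -0.128 -0.894
outer loop
vertex -4.486 -2.322 2.158
vertex -3.493 -4.11 1.936
vertex -4.915 -3.073 2.472
endloop
endfacet
facet normal 0.431 0.129 0.893
outer loop
vertex -4.536 -2.961 3.259
vertex -2.685 -3.247 2.408
vertex -4.107 -2.21 2.944
endloop
endfacet
facet normal -0.466 -0.816 0.341
outer loop
vertex -3.114 -3.998 2.722
vertex -4.536 -2.961 3.259
vertex -3.493 -4.11 1.936
endloop
endfacet
facet normal 0.431 0.128 0.894
outer loop
vertex -3.114 -3.998 2.722
vertex -2.685 -3.247 2.408
vertex -4.536 -2.961 3.259
endloop
endfacet
facet normal 0.466 0.816 -0.341
outer loop
vertex -4.107 -2.21 2.944
vertex -2.685 -3.247 2.408
vertex -4.486 -2.322 2.158
endloop
endfacet
facet normal -0.431 -0.128 -0.893
outer loop
vertex -3.064 -3.359 1.621
vertex -3.493 -4.11 1.936
vertex -4.486 -2.322 2.158
endloop
endfacet
facet normal 0.467 0.816 -0.341
outer loop
vertex -4.486 -2.322 2.158
vertex -2.685 -3.247 2.408
vertex -3.064 -3.359 1.621
endloop
endfacet
facet normal 0.772 -0.564 -0.292
outer loop
vertex -3.064 -3.359 1.621
vertex -3.114 -3.998 2.722
vertex -3.493 -4.11 1.936
endloop
endfacet
facet normal 0.773 -0.564 -0.292
outer loop
vertex -2.685 -3.247 2.408
vertex -3.114 -3.998 2.722
vertex -3.064 -3.359 1.621
endloop
endfacet

endsolid
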